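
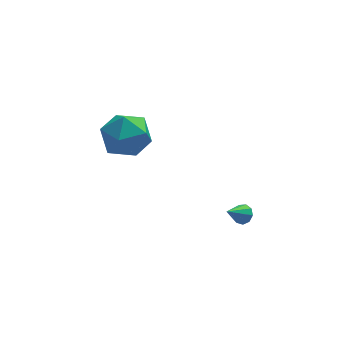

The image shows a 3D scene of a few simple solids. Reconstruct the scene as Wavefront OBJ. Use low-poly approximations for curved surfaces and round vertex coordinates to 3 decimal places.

v 3.805 0.605 -2.15
v 4.172 0.271 -1.961
v 2.955 0.155 -1.29
v 4.187 0.586 -1.782
v 4.023 0.909 -1.774
v 3.758 1.09 -1.942
v 3.515 1.044 -2.207
v 3.408 0.792 -2.445
v 3.487 0.453 -2.545
v 3.715 0.184 -2.459
v 3.985 0.113 -2.229
v -1.361 2.799 3.967
v -0.661 2.622 2.945
v -1.619 0.798 4.135
v -0.919 0.621 3.113
v -0.391 1.033 4.17
v -0.231 2.27 4.066
v -2.049 1.15 3.014
v -1.889 2.387 2.91
v -1.086 1.603 2.356
v -0.061 1.531 3.07
v -2.219 1.889 4.01
v -1.194 1.817 4.724
f 2 1 4
f 2 4 3
f 4 1 5
f 4 5 3
f 5 1 6
f 5 6 3
f 6 1 7
f 6 7 3
f 7 1 8
f 7 8 3
f 8 1 9
f 8 9 3
f 9 1 10
f 9 10 3
f 10 1 11
f 10 11 3
f 11 1 2
f 11 2 3
f 12 23 17
f 12 17 13
f 12 13 19
f 12 19 22
f 12 22 23
f 13 17 21
f 17 23 16
f 23 22 14
f 22 19 18
f 19 13 20
f 15 21 16
f 15 16 14
f 15 14 18
f 15 18 20
f 15 20 21
f 16 21 17
f 14 16 23
f 18 14 22
f 20 18 19
f 21 20 13



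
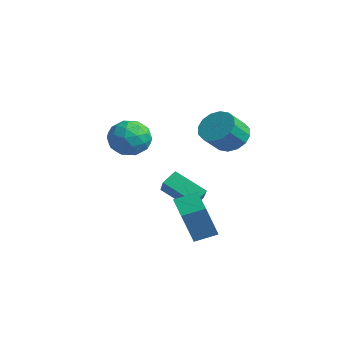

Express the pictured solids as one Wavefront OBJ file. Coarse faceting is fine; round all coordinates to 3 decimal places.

v -2.938 0.463 0.925
v -2.294 0.694 1.922
v -1.906 -1.174 0.638
v -1.262 -0.943 1.635
v -2.428 -1.248 1.726
v -3.066 -0.236 1.904
v -1.134 -0.244 0.656
v -1.772 0.768 0.834
v -1.179 0.257 1.756
v -1.979 -0.363 2.417
v -2.221 -0.117 0.143
v -3.021 -0.737 0.804
v -2.707 0.722 1.449
v -1.493 -1.202 1.111
v -2.179 -1.382 1.165
v -1.8 -1.245 1.751
v -3.161 0.175 1.438
v -2.782 0.312 2.024
v -2.861 -0.83 1.909
v -1.418 -0.792 0.536
v -1.039 -0.655 1.122
v -2.4 0.765 0.809
v -2.021 0.902 1.395
v -1.339 0.35 0.651
v -1.673 0.602 1.937
v -1.066 -0.361 1.768
v -0.991 0.05 1.193
v -1.366 0.645 1.297
v -2.143 0.237 2.326
v -1.536 -0.725 2.157
v -2.222 -0.905 2.211
v -2.597 -0.31 2.315
v -1.487 -0.02 2.228
v -2.664 0.245 0.403
v -2.057 -0.717 0.234
v -1.603 -0.17 0.245
v -1.978 0.425 0.349
v -3.134 -0.119 0.792
v -2.527 -1.082 0.623
v -2.834 -1.125 1.263
v -3.209 -0.53 1.367
v -2.713 -0.46 0.332
v -4.18 2.633 -3.593
v -4.315 3.433 -2.991
v -2.806 3.705 -4.71
v -2.941 4.505 -4.108
v -2.819 2.035 -2.492
v -2.954 2.835 -1.89
v -1.445 3.107 -3.609
v -1.58 3.907 -3.007
v 0.782 1.348 -4.002
v 0.898 0.583 -2.082
v 1.209 2.468 -3.581
v 1.324 1.703 -1.661
v 2.616 0.777 -4.339
v 2.731 0.012 -2.419
v 3.042 1.897 -3.918
v 3.158 1.132 -1.998
v 1.536 3.501 1.857
v 2.057 2.977 1.11
v 2.385 1.896 2.097
v 1.864 2.419 2.843
v 2.428 3.3 1.34
v 2.756 2.219 2.327
v 2.56 3.677 1.709
v 2.889 2.596 2.696
v 2.418 4.006 2.117
v 2.746 2.925 3.104
v 2.04 4.2 2.456
v 2.368 3.119 3.442
v 1.526 4.207 2.634
v 1.854 3.126 3.62
v 1.015 4.024 2.603
v 1.343 2.943 3.59
v 0.644 3.701 2.373
v 0.972 2.62 3.36
v 0.511 3.324 2.004
v 0.84 2.243 2.991
v 0.654 2.995 1.596
v 0.982 1.914 2.583
v 1.032 2.801 1.258
v 1.36 1.72 2.244
v 1.546 2.794 1.08
v 1.874 1.713 2.066
f 1 38 17
f 38 12 41
f 17 41 6
f 38 41 17
f 1 17 13
f 17 6 18
f 13 18 2
f 17 18 13
f 1 13 22
f 13 2 23
f 22 23 8
f 13 23 22
f 1 22 34
f 22 8 37
f 34 37 11
f 22 37 34
f 1 34 38
f 34 11 42
f 38 42 12
f 34 42 38
f 2 18 29
f 18 6 32
f 29 32 10
f 18 32 29
f 6 41 19
f 41 12 40
f 19 40 5
f 41 40 19
f 12 42 39
f 42 11 35
f 39 35 3
f 42 35 39
f 11 37 36
f 37 8 24
f 36 24 7
f 37 24 36
f 8 23 28
f 23 2 25
f 28 25 9
f 23 25 28
f 4 30 16
f 30 10 31
f 16 31 5
f 30 31 16
f 4 16 14
f 16 5 15
f 14 15 3
f 16 15 14
f 4 14 21
f 14 3 20
f 21 20 7
f 14 20 21
f 4 21 26
f 21 7 27
f 26 27 9
f 21 27 26
f 4 26 30
f 26 9 33
f 30 33 10
f 26 33 30
f 5 31 19
f 31 10 32
f 19 32 6
f 31 32 19
f 3 15 39
f 15 5 40
f 39 40 12
f 15 40 39
f 7 20 36
f 20 3 35
f 36 35 11
f 20 35 36
f 9 27 28
f 27 7 24
f 28 24 8
f 27 24 28
f 10 33 29
f 33 9 25
f 29 25 2
f 33 25 29
f 44 46 43
f 47 44 43
f 43 46 45
f 45 47 43
f 44 50 46
f 48 44 47
f 48 50 44
f 46 50 45
f 49 47 45
f 45 50 49
f 49 48 47
f 50 48 49
f 52 54 51
f 55 52 51
f 51 54 53
f 53 55 51
f 52 58 54
f 56 52 55
f 56 58 52
f 54 58 53
f 57 55 53
f 53 58 57
f 57 56 55
f 58 56 57
f 60 59 63
f 60 63 61
f 61 63 64
f 61 64 62
f 63 59 65
f 63 65 64
f 64 65 66
f 64 66 62
f 65 59 67
f 65 67 66
f 66 67 68
f 66 68 62
f 67 59 69
f 67 69 68
f 68 69 70
f 68 70 62
f 69 59 71
f 69 71 70
f 70 71 72
f 70 72 62
f 71 59 73
f 71 73 72
f 72 73 74
f 72 74 62
f 73 59 75
f 73 75 74
f 74 75 76
f 74 76 62
f 75 59 77
f 75 77 76
f 76 77 78
f 76 78 62
f 77 59 79
f 77 79 78
f 78 79 80
f 78 80 62
f 79 59 81
f 79 81 80
f 80 81 82
f 80 82 62
f 81 59 83
f 81 83 82
f 82 83 84
f 82 84 62
f 83 59 60
f 83 60 84
f 84 60 61
f 84 61 62



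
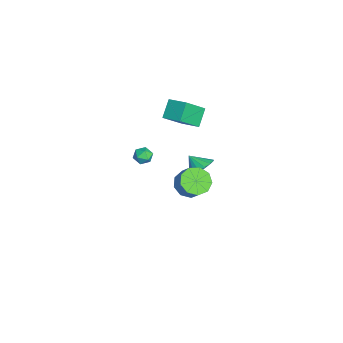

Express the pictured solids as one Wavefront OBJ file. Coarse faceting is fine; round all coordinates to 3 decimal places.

v 3.228 1.261 -0.313
v 3.655 1.884 -0.889
v 4.36 2.201 -0.024
v 3.932 1.579 0.553
v 3.155 2.168 -0.586
v 3.86 2.486 0.279
v 2.689 2.028 -0.156
v 3.394 2.346 0.71
v 2.475 1.529 0.202
v 3.18 1.847 1.067
v 2.613 0.905 0.318
v 3.318 1.223 1.184
v 3.039 0.448 0.14
v 3.743 0.765 1.005
v 3.553 0.371 -0.25
v 4.257 0.688 0.615
v 3.915 0.711 -0.67
v 4.619 1.028 0.195
v 3.955 1.308 -0.922
v 4.66 1.626 -0.057
v -1.67 -0.749 -1.846
v -1.228 -0.514 -1.429
v -1.232 -1.706 -1.771
v -0.79 -1.471 -1.354
v -1.414 -1.52 -1.173
v -1.685 -0.929 -1.22
v -0.775 -1.291 -1.98
v -1.046 -0.7 -2.027
v -0.675 -0.849 -1.512
v -1.07 -0.99 -1.013
v -1.39 -1.23 -2.187
v -1.785 -1.371 -1.688
v -5.064 1.803 -0.331
v -4.223 0.605 0.988
v -4.217 2.77 0.007
v -3.376 1.573 1.327
v -4.184 1.367 -1.287
v -3.343 0.17 0.033
v -3.337 2.335 -0.948
v -2.496 1.137 0.371
v -2.642 2.454 -4.301
v -1.812 2.258 -3.859
v -3.218 1.726 -3.539
v -1.974 2.624 -3.632
v -2.289 2.95 -3.559
v -2.685 3.163 -3.655
v -3.071 3.213 -3.9
v -3.358 3.089 -4.236
v -3.482 2.82 -4.587
v -3.413 2.466 -4.872
v -3.168 2.11 -5.027
v -2.802 1.832 -5.015
v -2.399 1.697 -4.839
v -2.052 1.735 -4.541
v -1.84 1.938 -4.187
f 2 1 5
f 2 5 3
f 3 5 6
f 3 6 4
f 5 1 7
f 5 7 6
f 6 7 8
f 6 8 4
f 7 1 9
f 7 9 8
f 8 9 10
f 8 10 4
f 9 1 11
f 9 11 10
f 10 11 12
f 10 12 4
f 11 1 13
f 11 13 12
f 12 13 14
f 12 14 4
f 13 1 15
f 13 15 14
f 14 15 16
f 14 16 4
f 15 1 17
f 15 17 16
f 16 17 18
f 16 18 4
f 17 1 19
f 17 19 18
f 18 19 20
f 18 20 4
f 19 1 2
f 19 2 20
f 20 2 3
f 20 3 4
f 21 32 26
f 21 26 22
f 21 22 28
f 21 28 31
f 21 31 32
f 22 26 30
f 26 32 25
f 32 31 23
f 31 28 27
f 28 22 29
f 24 30 25
f 24 25 23
f 24 23 27
f 24 27 29
f 24 29 30
f 25 30 26
f 23 25 32
f 27 23 31
f 29 27 28
f 30 29 22
f 34 36 33
f 37 34 33
f 33 36 35
f 35 37 33
f 34 40 36
f 38 34 37
f 38 40 34
f 36 40 35
f 39 37 35
f 35 40 39
f 39 38 37
f 40 38 39
f 42 41 44
f 42 44 43
f 44 41 45
f 44 45 43
f 45 41 46
f 45 46 43
f 46 41 47
f 46 47 43
f 47 41 48
f 47 48 43
f 48 41 49
f 48 49 43
f 49 41 50
f 49 50 43
f 50 41 51
f 50 51 43
f 51 41 52
f 51 52 43
f 52 41 53
f 52 53 43
f 53 41 54
f 53 54 43
f 54 41 55
f 54 55 43
f 55 41 42
f 55 42 43



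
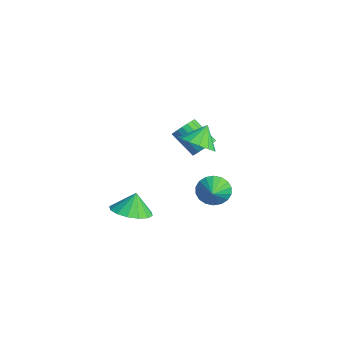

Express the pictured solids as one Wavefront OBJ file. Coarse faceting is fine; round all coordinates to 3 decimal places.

v 0.399 0.171 2.136
v 1.229 0.718 2.026
v 0.041 0.909 3.104
v 0.877 0.946 1.722
v 0.398 0.966 1.529
v -0.082 0.773 1.498
v -0.432 0.418 1.639
v -0.56 -0.002 1.912
v -0.43 -0.377 2.245
v -0.079 -0.604 2.549
v 0.401 -0.624 2.742
v 0.881 -0.431 2.773
v 1.231 -0.077 2.633
v 1.359 0.344 2.359
v -1.149 -2.634 -2.939
v -0.165 -2.141 -2.94
v -1.331 -2.266 -1.821
v -0.528 -1.746 -3.129
v -1.057 -1.588 -3.268
v -1.611 -1.71 -3.318
v -2.041 -2.08 -3.266
v -2.232 -2.598 -3.127
v -2.132 -3.126 -2.937
v -1.769 -3.522 -2.748
v -1.24 -3.679 -2.61
v -0.686 -3.557 -2.559
v -0.256 -3.187 -2.611
v -0.066 -2.669 -2.75
v -3.181 2.256 -0.968
v -2.632 1.931 -0.573
v -3.79 1.28 0.503
v -4.339 1.604 0.108
v -2.663 2.229 -0.426
v -3.821 1.578 0.65
v -2.796 2.532 -0.386
v -3.955 1.881 0.689
v -3.006 2.781 -0.462
v -4.165 2.129 0.614
v -3.25 2.925 -0.637
v -4.409 2.274 0.439
v -3.481 2.937 -0.878
v -4.639 2.286 0.197
v -3.652 2.814 -1.137
v -4.811 2.163 -0.061
v -3.73 2.58 -1.363
v -4.888 1.929 -0.287
v -3.699 2.282 -1.51
v -4.857 1.631 -0.434
v -3.565 1.979 -1.549
v -4.724 1.328 -0.474
v -3.355 1.731 -1.474
v -4.514 1.079 -0.398
v -3.111 1.586 -1.299
v -4.27 0.935 -0.223
v -2.881 1.574 -1.057
v -4.039 0.923 0.018
v -2.709 1.697 -0.799
v -3.868 1.046 0.277
v 2.416 0.135 0.148
v 2.895 0.329 -0.552
v 3.284 -0.335 0.612
v 2.943 0.64 -0.326
v 2.887 0.851 -0.006
v 2.737 0.92 0.344
v 2.524 0.834 0.656
v 2.29 0.609 0.867
v 2.08 0.291 0.936
v 1.937 -0.058 0.848
v 1.889 -0.369 0.622
v 1.946 -0.58 0.303
v 2.095 -0.649 -0.048
v 2.309 -0.563 -0.359
v 2.543 -0.339 -0.57
v 2.753 -0.02 -0.639
f 2 1 4
f 2 4 3
f 4 1 5
f 4 5 3
f 5 1 6
f 5 6 3
f 6 1 7
f 6 7 3
f 7 1 8
f 7 8 3
f 8 1 9
f 8 9 3
f 9 1 10
f 9 10 3
f 10 1 11
f 10 11 3
f 11 1 12
f 11 12 3
f 12 1 13
f 12 13 3
f 13 1 14
f 13 14 3
f 14 1 2
f 14 2 3
f 16 15 18
f 16 18 17
f 18 15 19
f 18 19 17
f 19 15 20
f 19 20 17
f 20 15 21
f 20 21 17
f 21 15 22
f 21 22 17
f 22 15 23
f 22 23 17
f 23 15 24
f 23 24 17
f 24 15 25
f 24 25 17
f 25 15 26
f 25 26 17
f 26 15 27
f 26 27 17
f 27 15 28
f 27 28 17
f 28 15 16
f 28 16 17
f 30 29 33
f 30 33 31
f 31 33 34
f 31 34 32
f 33 29 35
f 33 35 34
f 34 35 36
f 34 36 32
f 35 29 37
f 35 37 36
f 36 37 38
f 36 38 32
f 37 29 39
f 37 39 38
f 38 39 40
f 38 40 32
f 39 29 41
f 39 41 40
f 40 41 42
f 40 42 32
f 41 29 43
f 41 43 42
f 42 43 44
f 42 44 32
f 43 29 45
f 43 45 44
f 44 45 46
f 44 46 32
f 45 29 47
f 45 47 46
f 46 47 48
f 46 48 32
f 47 29 49
f 47 49 48
f 48 49 50
f 48 50 32
f 49 29 51
f 49 51 50
f 50 51 52
f 50 52 32
f 51 29 53
f 51 53 52
f 52 53 54
f 52 54 32
f 53 29 55
f 53 55 54
f 54 55 56
f 54 56 32
f 55 29 57
f 55 57 56
f 56 57 58
f 56 58 32
f 57 29 30
f 57 30 58
f 58 30 31
f 58 31 32
f 60 59 62
f 60 62 61
f 62 59 63
f 62 63 61
f 63 59 64
f 63 64 61
f 64 59 65
f 64 65 61
f 65 59 66
f 65 66 61
f 66 59 67
f 66 67 61
f 67 59 68
f 67 68 61
f 68 59 69
f 68 69 61
f 69 59 70
f 69 70 61
f 70 59 71
f 70 71 61
f 71 59 72
f 71 72 61
f 72 59 73
f 72 73 61
f 73 59 74
f 73 74 61
f 74 59 60
f 74 60 61



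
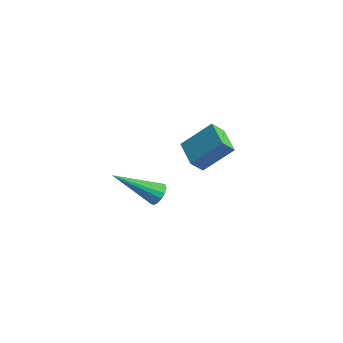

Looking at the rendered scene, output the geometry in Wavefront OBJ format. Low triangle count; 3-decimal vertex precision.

v -0.965 3.412 -3.085
v -1.082 2.849 -2.459
v -0.292 4.516 -1.965
v -0.41 3.953 -1.339
v 0.29 2.887 -3.321
v 0.172 2.324 -2.695
v 0.962 3.991 -2.201
v 0.845 3.428 -1.575
v 1.842 -0.724 -2.033
v 2.102 -0.546 -1.595
v 0.778 -2.136 -0.827
v 1.873 -0.387 -1.612
v 1.635 -0.319 -1.742
v 1.452 -0.36 -1.95
v 1.375 -0.498 -2.18
v 1.422 -0.696 -2.371
v 1.582 -0.903 -2.471
v 1.812 -1.061 -2.454
v 2.049 -1.129 -2.324
v 2.232 -1.089 -2.116
v 2.31 -0.951 -1.886
v 2.262 -0.752 -1.695
f 2 4 1
f 5 2 1
f 1 4 3
f 3 5 1
f 2 8 4
f 6 2 5
f 6 8 2
f 4 8 3
f 7 5 3
f 3 8 7
f 7 6 5
f 8 6 7
f 10 9 12
f 10 12 11
f 12 9 13
f 12 13 11
f 13 9 14
f 13 14 11
f 14 9 15
f 14 15 11
f 15 9 16
f 15 16 11
f 16 9 17
f 16 17 11
f 17 9 18
f 17 18 11
f 18 9 19
f 18 19 11
f 19 9 20
f 19 20 11
f 20 9 21
f 20 21 11
f 21 9 22
f 21 22 11
f 22 9 10
f 22 10 11



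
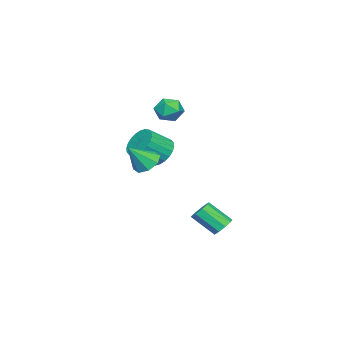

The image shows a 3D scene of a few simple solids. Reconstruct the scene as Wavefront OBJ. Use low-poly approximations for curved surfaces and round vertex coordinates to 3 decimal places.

v -0.716 0.437 1.027
v -0.104 0.281 0.488
v 0.156 -0.177 2.193
v -0.054 0.856 0.753
v -0.392 1.186 1.179
v -0.919 1.076 1.516
v -1.327 0.592 1.566
v -1.378 0.017 1.301
v -1.04 -0.312 0.875
v -0.513 -0.202 0.538
v -3.426 -0.006 0.775
v -2.787 -0.057 0.06
v -1.856 -0.864 0.95
v -2.494 -0.814 1.665
v -2.679 0.258 0.233
v -1.748 -0.55 1.122
v -2.685 0.532 0.488
v -1.753 -0.275 1.377
v -2.803 0.724 0.787
v -1.872 -0.083 1.676
v -3.016 0.805 1.084
v -2.085 -0.002 1.973
v -3.292 0.763 1.334
v -2.361 -0.044 2.223
v -3.588 0.603 1.499
v -2.657 -0.204 2.388
v -3.859 0.351 1.554
v -2.928 -0.456 2.443
v -4.064 0.044 1.49
v -3.133 -0.763 2.38
v -4.172 -0.27 1.318
v -3.241 -1.078 2.207
v -4.167 -0.545 1.063
v -3.235 -1.352 1.952
v -4.048 -0.737 0.764
v -3.117 -1.544 1.653
v -3.835 -0.818 0.467
v -2.904 -1.625 1.356
v -3.559 -0.776 0.217
v -2.628 -1.583 1.106
v -3.263 -0.616 0.052
v -2.332 -1.423 0.941
v -2.992 -0.364 -0.003
v -2.061 -1.171 0.886
v -2.614 1.32 4.019
v -2.223 0.646 3.702
v -3.757 0.594 4.158
v -3.366 -0.08 3.841
v -3.151 0.213 4.599
v -2.445 0.662 4.514
v -3.535 0.578 3.346
v -2.829 1.027 3.261
v -2.793 0.187 3.287
v -2.555 -0.039 4.061
v -3.425 1.279 3.799
v -3.187 1.053 4.573
v -1.827 4.06 -3.244
v -1.336 4.393 -2.955
v -1.162 3.214 -1.888
v -1.653 2.88 -2.176
v -1.731 4.506 -2.767
v -1.557 3.326 -1.699
v -2.17 4.409 -2.802
v -1.997 3.23 -1.734
v -2.449 4.149 -3.043
v -2.276 2.97 -1.976
v -2.437 3.847 -3.379
v -2.263 2.668 -2.312
v -2.139 3.645 -3.651
v -1.965 2.466 -2.584
v -1.695 3.637 -3.733
v -1.522 2.457 -2.665
v -1.313 3.826 -3.585
v -1.139 2.647 -2.518
v -1.171 4.125 -3.278
v -0.997 2.946 -2.211
f 2 1 4
f 2 4 3
f 4 1 5
f 4 5 3
f 5 1 6
f 5 6 3
f 6 1 7
f 6 7 3
f 7 1 8
f 7 8 3
f 8 1 9
f 8 9 3
f 9 1 10
f 9 10 3
f 10 1 2
f 10 2 3
f 12 11 15
f 12 15 13
f 13 15 16
f 13 16 14
f 15 11 17
f 15 17 16
f 16 17 18
f 16 18 14
f 17 11 19
f 17 19 18
f 18 19 20
f 18 20 14
f 19 11 21
f 19 21 20
f 20 21 22
f 20 22 14
f 21 11 23
f 21 23 22
f 22 23 24
f 22 24 14
f 23 11 25
f 23 25 24
f 24 25 26
f 24 26 14
f 25 11 27
f 25 27 26
f 26 27 28
f 26 28 14
f 27 11 29
f 27 29 28
f 28 29 30
f 28 30 14
f 29 11 31
f 29 31 30
f 30 31 32
f 30 32 14
f 31 11 33
f 31 33 32
f 32 33 34
f 32 34 14
f 33 11 35
f 33 35 34
f 34 35 36
f 34 36 14
f 35 11 37
f 35 37 36
f 36 37 38
f 36 38 14
f 37 11 39
f 37 39 38
f 38 39 40
f 38 40 14
f 39 11 41
f 39 41 40
f 40 41 42
f 40 42 14
f 41 11 43
f 41 43 42
f 42 43 44
f 42 44 14
f 43 11 12
f 43 12 44
f 44 12 13
f 44 13 14
f 45 56 50
f 45 50 46
f 45 46 52
f 45 52 55
f 45 55 56
f 46 50 54
f 50 56 49
f 56 55 47
f 55 52 51
f 52 46 53
f 48 54 49
f 48 49 47
f 48 47 51
f 48 51 53
f 48 53 54
f 49 54 50
f 47 49 56
f 51 47 55
f 53 51 52
f 54 53 46
f 58 57 61
f 58 61 59
f 59 61 62
f 59 62 60
f 61 57 63
f 61 63 62
f 62 63 64
f 62 64 60
f 63 57 65
f 63 65 64
f 64 65 66
f 64 66 60
f 65 57 67
f 65 67 66
f 66 67 68
f 66 68 60
f 67 57 69
f 67 69 68
f 68 69 70
f 68 70 60
f 69 57 71
f 69 71 70
f 70 71 72
f 70 72 60
f 71 57 73
f 71 73 72
f 72 73 74
f 72 74 60
f 73 57 75
f 73 75 74
f 74 75 76
f 74 76 60
f 75 57 58
f 75 58 76
f 76 58 59
f 76 59 60



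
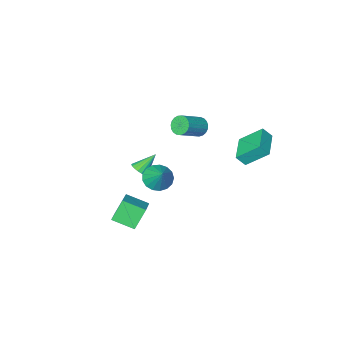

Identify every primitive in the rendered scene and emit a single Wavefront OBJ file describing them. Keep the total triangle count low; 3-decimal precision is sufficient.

v 2.744 2.204 1.556
v 3.672 2.344 1.212
v 3.056 3.356 2.864
v 3.414 2.675 0.982
v 3.002 2.898 0.884
v 2.531 2.962 0.94
v 2.109 2.853 1.137
v 1.832 2.595 1.43
v 1.764 2.248 1.752
v 1.921 1.89 2.03
v 2.266 1.605 2.198
v 2.72 1.457 2.22
v 3.18 1.48 2.09
v 3.54 1.669 1.837
v 3.718 1.981 1.52
v 0.821 -3.707 -2.568
v 1.209 -4.109 -2.146
v -0.361 -3.613 -1.392
v 1.303 -3.822 -2.074
v 1.303 -3.511 -2.099
v 1.207 -3.239 -2.218
v 1.034 -3.06 -2.405
v 0.82 -3.01 -2.625
v 0.605 -3.097 -2.834
v 0.434 -3.305 -2.99
v 0.339 -3.593 -3.062
v 0.339 -3.903 -3.036
v 0.436 -4.175 -2.918
v 0.608 -4.354 -2.73
v 0.823 -4.405 -2.51
v 1.037 -4.318 -2.302
v -4.207 1.67 1.457
v -3.683 1.351 2.156
v -5.325 2.681 2.758
v -4.8 2.362 3.456
v -2.96 3.298 1.264
v -2.435 2.979 1.962
v -4.077 4.309 2.564
v -3.553 3.99 3.263
v -3.882 -3.986 -0.191
v -3.46 -4.132 -0.843
v -1.796 -3.801 0.159
v -2.218 -3.654 0.811
v -3.511 -3.809 -0.866
v -1.847 -3.477 0.137
v -3.625 -3.515 -0.772
v -1.962 -3.184 0.23
v -3.785 -3.304 -0.578
v -2.122 -2.972 0.425
v -3.961 -3.21 -0.317
v -2.298 -2.878 0.686
v -4.123 -3.25 -0.034
v -2.46 -2.919 0.968
v -4.244 -3.418 0.222
v -2.58 -3.086 1.224
v -4.302 -3.684 0.406
v -2.638 -3.352 1.408
v -4.287 -4.002 0.487
v -2.624 -3.67 1.489
v -4.202 -4.317 0.45
v -2.539 -3.985 1.453
v -4.062 -4.575 0.303
v -2.399 -4.243 1.306
v -3.891 -4.731 0.071
v -2.227 -4.399 1.073
v -3.718 -4.759 -0.207
v -2.054 -4.427 0.795
v -3.573 -4.652 -0.483
v -1.91 -4.32 0.52
v -3.482 -4.431 -0.707
v -1.819 -4.099 0.295
v 4.383 -0.518 -3.219
v 3.464 -0.686 -1.835
v 3.317 0.574 -3.794
v 2.398 0.406 -2.409
v 5.422 0.954 -2.351
v 4.503 0.786 -0.966
v 4.356 2.046 -2.925
v 3.437 1.878 -1.541
f 2 1 4
f 2 4 3
f 4 1 5
f 4 5 3
f 5 1 6
f 5 6 3
f 6 1 7
f 6 7 3
f 7 1 8
f 7 8 3
f 8 1 9
f 8 9 3
f 9 1 10
f 9 10 3
f 10 1 11
f 10 11 3
f 11 1 12
f 11 12 3
f 12 1 13
f 12 13 3
f 13 1 14
f 13 14 3
f 14 1 15
f 14 15 3
f 15 1 2
f 15 2 3
f 17 16 19
f 17 19 18
f 19 16 20
f 19 20 18
f 20 16 21
f 20 21 18
f 21 16 22
f 21 22 18
f 22 16 23
f 22 23 18
f 23 16 24
f 23 24 18
f 24 16 25
f 24 25 18
f 25 16 26
f 25 26 18
f 26 16 27
f 26 27 18
f 27 16 28
f 27 28 18
f 28 16 29
f 28 29 18
f 29 16 30
f 29 30 18
f 30 16 31
f 30 31 18
f 31 16 17
f 31 17 18
f 33 35 32
f 36 33 32
f 32 35 34
f 34 36 32
f 33 39 35
f 37 33 36
f 37 39 33
f 35 39 34
f 38 36 34
f 34 39 38
f 38 37 36
f 39 37 38
f 41 40 44
f 41 44 42
f 42 44 45
f 42 45 43
f 44 40 46
f 44 46 45
f 45 46 47
f 45 47 43
f 46 40 48
f 46 48 47
f 47 48 49
f 47 49 43
f 48 40 50
f 48 50 49
f 49 50 51
f 49 51 43
f 50 40 52
f 50 52 51
f 51 52 53
f 51 53 43
f 52 40 54
f 52 54 53
f 53 54 55
f 53 55 43
f 54 40 56
f 54 56 55
f 55 56 57
f 55 57 43
f 56 40 58
f 56 58 57
f 57 58 59
f 57 59 43
f 58 40 60
f 58 60 59
f 59 60 61
f 59 61 43
f 60 40 62
f 60 62 61
f 61 62 63
f 61 63 43
f 62 40 64
f 62 64 63
f 63 64 65
f 63 65 43
f 64 40 66
f 64 66 65
f 65 66 67
f 65 67 43
f 66 40 68
f 66 68 67
f 67 68 69
f 67 69 43
f 68 40 70
f 68 70 69
f 69 70 71
f 69 71 43
f 70 40 41
f 70 41 71
f 71 41 42
f 71 42 43
f 73 75 72
f 76 73 72
f 72 75 74
f 74 76 72
f 73 79 75
f 77 73 76
f 77 79 73
f 75 79 74
f 78 76 74
f 74 79 78
f 78 77 76
f 79 77 78



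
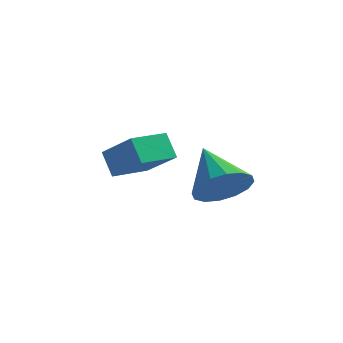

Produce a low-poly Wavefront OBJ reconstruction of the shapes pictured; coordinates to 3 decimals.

v 0.752 -0.834 -2.931
v 1.075 -1.335 -2.055
v -0.432 0.294 -1.849
v 1.422 -0.914 -2.114
v 1.589 -0.471 -2.392
v 1.532 -0.126 -2.815
v 1.266 0.03 -3.268
v 0.861 -0.046 -3.632
v 0.428 -0.333 -3.807
v 0.081 -0.754 -3.748
v -0.086 -1.196 -3.47
v -0.029 -1.541 -3.047
v 0.238 -1.697 -2.594
v 0.642 -1.621 -2.23
v -3.842 -0.206 -2.451
v -2.528 -0.732 -1.372
v -3.186 1.111 -2.609
v -1.871 0.585 -1.53
v -3.289 -0.585 -3.31
v -1.974 -1.111 -2.231
v -2.632 0.732 -3.468
v -1.318 0.206 -2.389
f 2 1 4
f 2 4 3
f 4 1 5
f 4 5 3
f 5 1 6
f 5 6 3
f 6 1 7
f 6 7 3
f 7 1 8
f 7 8 3
f 8 1 9
f 8 9 3
f 9 1 10
f 9 10 3
f 10 1 11
f 10 11 3
f 11 1 12
f 11 12 3
f 12 1 13
f 12 13 3
f 13 1 14
f 13 14 3
f 14 1 2
f 14 2 3
f 16 18 15
f 19 16 15
f 15 18 17
f 17 19 15
f 16 22 18
f 20 16 19
f 20 22 16
f 18 22 17
f 21 19 17
f 17 22 21
f 21 20 19
f 22 20 21



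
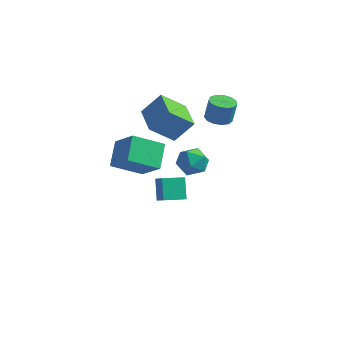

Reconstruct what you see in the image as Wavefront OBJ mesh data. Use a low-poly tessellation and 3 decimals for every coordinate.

v 1.929 2.449 3.251
v 2.474 3.073 3.114
v 2.695 3.196 4.552
v 2.151 2.571 4.689
v 2.048 3.275 3.162
v 2.27 3.398 4.6
v 1.585 3.215 3.239
v 1.807 3.338 4.676
v 1.231 2.911 3.319
v 1.453 3.034 4.757
v 1.099 2.46 3.378
v 1.32 2.583 4.816
v 1.23 2.006 3.396
v 1.452 2.129 4.834
v 1.584 1.692 3.369
v 1.805 1.815 4.807
v 2.047 1.618 3.304
v 2.268 1.741 4.742
v 2.472 1.808 3.222
v 2.694 1.931 4.66
v 2.726 2.201 3.15
v 2.947 2.324 4.588
v 2.726 2.673 3.109
v 2.948 2.796 4.547
v -2.373 -2.598 0.743
v -2.838 -1.211 1.843
v -0.997 -1.321 -0.285
v -1.462 0.065 0.815
v -0.878 -3.145 2.065
v -1.343 -1.759 3.165
v 0.498 -1.869 1.037
v 0.033 -0.482 2.137
v -1.555 1.326 -4.521
v -0.89 0.942 -3.997
v -2.097 2.119 -3.254
v -1.432 1.735 -2.73
v -0.628 2.485 -4.85
v 0.037 2.101 -4.326
v -1.17 3.278 -3.583
v -0.505 2.894 -3.059
v -1.35 2.127 1.98
v -2.385 1.008 3.274
v -0.419 2.815 3.319
v -1.454 1.696 4.613
v 0.054 0.604 1.787
v -0.981 -0.515 3.081
v 0.985 1.292 3.126
v -0.05 0.173 4.42
v 1.984 -2.209 3.154
v 2.503 -1.569 2.517
v 3.257 -3.311 3.083
v 3.776 -2.671 2.446
v 3.632 -2.409 3.444
v 2.845 -1.728 3.487
v 2.915 -3.152 2.113
v 2.128 -2.471 2.156
v 3.078 -2.152 1.874
v 3.521 -1.693 2.696
v 2.239 -3.187 2.904
v 2.682 -2.728 3.726
f 2 1 5
f 2 5 3
f 3 5 6
f 3 6 4
f 5 1 7
f 5 7 6
f 6 7 8
f 6 8 4
f 7 1 9
f 7 9 8
f 8 9 10
f 8 10 4
f 9 1 11
f 9 11 10
f 10 11 12
f 10 12 4
f 11 1 13
f 11 13 12
f 12 13 14
f 12 14 4
f 13 1 15
f 13 15 14
f 14 15 16
f 14 16 4
f 15 1 17
f 15 17 16
f 16 17 18
f 16 18 4
f 17 1 19
f 17 19 18
f 18 19 20
f 18 20 4
f 19 1 21
f 19 21 20
f 20 21 22
f 20 22 4
f 21 1 23
f 21 23 22
f 22 23 24
f 22 24 4
f 23 1 2
f 23 2 24
f 24 2 3
f 24 3 4
f 26 28 25
f 29 26 25
f 25 28 27
f 27 29 25
f 26 32 28
f 30 26 29
f 30 32 26
f 28 32 27
f 31 29 27
f 27 32 31
f 31 30 29
f 32 30 31
f 34 36 33
f 37 34 33
f 33 36 35
f 35 37 33
f 34 40 36
f 38 34 37
f 38 40 34
f 36 40 35
f 39 37 35
f 35 40 39
f 39 38 37
f 40 38 39
f 42 44 41
f 45 42 41
f 41 44 43
f 43 45 41
f 42 48 44
f 46 42 45
f 46 48 42
f 44 48 43
f 47 45 43
f 43 48 47
f 47 46 45
f 48 46 47
f 49 60 54
f 49 54 50
f 49 50 56
f 49 56 59
f 49 59 60
f 50 54 58
f 54 60 53
f 60 59 51
f 59 56 55
f 56 50 57
f 52 58 53
f 52 53 51
f 52 51 55
f 52 55 57
f 52 57 58
f 53 58 54
f 51 53 60
f 55 51 59
f 57 55 56
f 58 57 50



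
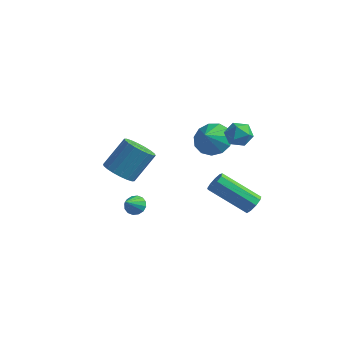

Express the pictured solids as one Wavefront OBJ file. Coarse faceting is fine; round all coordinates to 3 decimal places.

v 2.846 0.807 0.813
v 3.296 1.301 0.997
v 3.584 0.019 1.123
v 4.034 0.513 1.307
v 3.453 0.419 1.674
v 2.997 0.906 1.483
v 3.883 0.414 0.637
v 3.427 0.901 0.446
v 3.937 1.059 0.889
v 3.672 1.062 1.53
v 3.208 0.258 0.59
v 2.943 0.261 1.231
v -0.782 -1.009 -4.139
v -0.28 -1.107 -4.28
v -0.738 -1.851 -3.401
v -0.262 -0.926 -4.074
v -0.384 -0.767 -3.886
v -0.612 -0.673 -3.765
v -0.885 -0.67 -3.745
v -1.131 -0.757 -3.83
v -1.283 -0.912 -3.998
v -1.301 -1.092 -4.203
v -1.18 -1.251 -4.391
v -0.952 -1.345 -4.512
v -0.678 -1.349 -4.532
v -0.432 -1.261 -4.447
v 4.185 0.767 -3.241
v 4.502 0.772 -2.804
v 2.853 0.237 -1.602
v 2.535 0.233 -2.039
v 4.355 1.107 -2.857
v 2.705 0.572 -1.655
v 4.128 1.283 -3.09
v 2.479 0.748 -1.887
v 3.928 1.217 -3.393
v 2.279 0.683 -2.191
v 3.848 0.941 -3.626
v 2.199 0.407 -2.423
v 3.925 0.584 -3.678
v 2.276 0.05 -2.476
v 4.124 0.313 -3.526
v 2.475 -0.222 -2.324
v 4.351 0.254 -3.241
v 2.702 -0.281 -2.038
v 4.5 0.435 -2.956
v 2.851 -0.099 -1.753
v -1.946 -0.562 -2.692
v -1.149 -0.698 -2.878
v -0.676 0.285 -1.574
v -1.474 0.422 -1.388
v -1.229 -0.397 -3.076
v -0.756 0.586 -1.772
v -1.451 -0.128 -3.198
v -0.979 0.855 -1.894
v -1.772 0.054 -3.22
v -1.299 1.038 -1.916
v -2.126 0.115 -3.137
v -1.653 1.099 -1.833
v -2.446 0.042 -2.966
v -1.973 1.025 -1.662
v -2.666 -0.151 -2.741
v -2.193 0.833 -1.437
v -2.744 -0.425 -2.506
v -2.271 0.558 -1.202
v -2.664 -0.726 -2.308
v -2.191 0.257 -1.004
v -2.441 -0.995 -2.186
v -1.969 -0.012 -0.882
v -2.121 -1.178 -2.164
v -1.648 -0.194 -0.86
v -1.767 -1.239 -2.247
v -1.294 -0.255 -0.943
v -1.447 -1.165 -2.418
v -0.974 -0.182 -1.114
v -1.227 -0.973 -2.643
v -0.754 0.011 -1.339
v 2.326 0.374 0.504
v 2.765 0.913 1.042
v 2.394 -0.394 1.216
v 2.285 0.97 1.15
v 1.817 0.838 1.052
v 1.511 0.558 0.78
v 1.463 0.22 0.42
v 1.69 -0.069 0.087
v 2.118 -0.218 -0.114
v 2.613 -0.178 -0.119
v 3.016 0.037 0.074
v 3.2 0.358 0.403
v 3.107 0.685 0.764
f 1 12 6
f 1 6 2
f 1 2 8
f 1 8 11
f 1 11 12
f 2 6 10
f 6 12 5
f 12 11 3
f 11 8 7
f 8 2 9
f 4 10 5
f 4 5 3
f 4 3 7
f 4 7 9
f 4 9 10
f 5 10 6
f 3 5 12
f 7 3 11
f 9 7 8
f 10 9 2
f 14 13 16
f 14 16 15
f 16 13 17
f 16 17 15
f 17 13 18
f 17 18 15
f 18 13 19
f 18 19 15
f 19 13 20
f 19 20 15
f 20 13 21
f 20 21 15
f 21 13 22
f 21 22 15
f 22 13 23
f 22 23 15
f 23 13 24
f 23 24 15
f 24 13 25
f 24 25 15
f 25 13 26
f 25 26 15
f 26 13 14
f 26 14 15
f 28 27 31
f 28 31 29
f 29 31 32
f 29 32 30
f 31 27 33
f 31 33 32
f 32 33 34
f 32 34 30
f 33 27 35
f 33 35 34
f 34 35 36
f 34 36 30
f 35 27 37
f 35 37 36
f 36 37 38
f 36 38 30
f 37 27 39
f 37 39 38
f 38 39 40
f 38 40 30
f 39 27 41
f 39 41 40
f 40 41 42
f 40 42 30
f 41 27 43
f 41 43 42
f 42 43 44
f 42 44 30
f 43 27 45
f 43 45 44
f 44 45 46
f 44 46 30
f 45 27 28
f 45 28 46
f 46 28 29
f 46 29 30
f 48 47 51
f 48 51 49
f 49 51 52
f 49 52 50
f 51 47 53
f 51 53 52
f 52 53 54
f 52 54 50
f 53 47 55
f 53 55 54
f 54 55 56
f 54 56 50
f 55 47 57
f 55 57 56
f 56 57 58
f 56 58 50
f 57 47 59
f 57 59 58
f 58 59 60
f 58 60 50
f 59 47 61
f 59 61 60
f 60 61 62
f 60 62 50
f 61 47 63
f 61 63 62
f 62 63 64
f 62 64 50
f 63 47 65
f 63 65 64
f 64 65 66
f 64 66 50
f 65 47 67
f 65 67 66
f 66 67 68
f 66 68 50
f 67 47 69
f 67 69 68
f 68 69 70
f 68 70 50
f 69 47 71
f 69 71 70
f 70 71 72
f 70 72 50
f 71 47 73
f 71 73 72
f 72 73 74
f 72 74 50
f 73 47 75
f 73 75 74
f 74 75 76
f 74 76 50
f 75 47 48
f 75 48 76
f 76 48 49
f 76 49 50
f 78 77 80
f 78 80 79
f 80 77 81
f 80 81 79
f 81 77 82
f 81 82 79
f 82 77 83
f 82 83 79
f 83 77 84
f 83 84 79
f 84 77 85
f 84 85 79
f 85 77 86
f 85 86 79
f 86 77 87
f 86 87 79
f 87 77 88
f 87 88 79
f 88 77 89
f 88 89 79
f 89 77 78
f 89 78 79



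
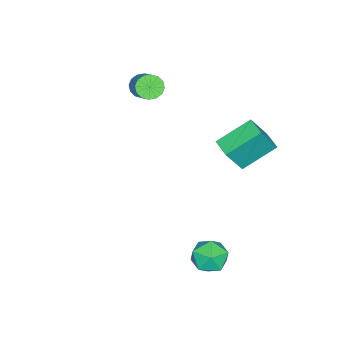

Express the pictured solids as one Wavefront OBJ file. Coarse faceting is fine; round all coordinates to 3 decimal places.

v -0.858 0.167 1.828
v -1.906 1.118 2.676
v -1.506 0.573 0.572
v -2.554 1.524 1.421
v -0.306 0.836 1.759
v -1.354 1.787 2.608
v -0.954 1.242 0.504
v -2.002 2.193 1.352
v -2.249 -3.566 2.617
v -1.801 -3.694 2.288
v -0.963 -2.982 3.155
v -1.411 -2.854 3.483
v -1.905 -3.44 2.18
v -1.067 -2.728 3.047
v -2.101 -3.22 2.189
v -1.263 -2.508 3.055
v -2.337 -3.092 2.312
v -1.499 -2.38 3.179
v -2.549 -3.092 2.517
v -1.711 -2.38 3.384
v -2.681 -3.218 2.749
v -1.843 -2.506 3.615
v -2.697 -3.438 2.945
v -1.859 -2.726 3.812
v -2.593 -3.692 3.053
v -1.755 -2.98 3.92
v -2.397 -3.912 3.045
v -1.559 -3.2 3.911
v -2.161 -4.04 2.921
v -1.323 -3.328 3.788
v -1.949 -4.04 2.716
v -1.111 -3.328 3.583
v -1.817 -3.914 2.485
v -0.979 -3.202 3.351
v 2.408 2.233 -1.154
v 3.112 1.869 -0.988
v 2.108 1.271 -1.992
v 2.812 0.907 -1.826
v 2.23 0.94 -1.264
v 2.415 1.534 -0.746
v 2.805 1.606 -2.234
v 2.99 2.2 -1.716
v 3.357 1.481 -1.655
v 3.002 1.069 -1.055
v 2.218 2.071 -1.925
v 1.863 1.659 -1.325
f 2 4 1
f 5 2 1
f 1 4 3
f 3 5 1
f 2 8 4
f 6 2 5
f 6 8 2
f 4 8 3
f 7 5 3
f 3 8 7
f 7 6 5
f 8 6 7
f 10 9 13
f 10 13 11
f 11 13 14
f 11 14 12
f 13 9 15
f 13 15 14
f 14 15 16
f 14 16 12
f 15 9 17
f 15 17 16
f 16 17 18
f 16 18 12
f 17 9 19
f 17 19 18
f 18 19 20
f 18 20 12
f 19 9 21
f 19 21 20
f 20 21 22
f 20 22 12
f 21 9 23
f 21 23 22
f 22 23 24
f 22 24 12
f 23 9 25
f 23 25 24
f 24 25 26
f 24 26 12
f 25 9 27
f 25 27 26
f 26 27 28
f 26 28 12
f 27 9 29
f 27 29 28
f 28 29 30
f 28 30 12
f 29 9 31
f 29 31 30
f 30 31 32
f 30 32 12
f 31 9 33
f 31 33 32
f 32 33 34
f 32 34 12
f 33 9 10
f 33 10 34
f 34 10 11
f 34 11 12
f 35 46 40
f 35 40 36
f 35 36 42
f 35 42 45
f 35 45 46
f 36 40 44
f 40 46 39
f 46 45 37
f 45 42 41
f 42 36 43
f 38 44 39
f 38 39 37
f 38 37 41
f 38 41 43
f 38 43 44
f 39 44 40
f 37 39 46
f 41 37 45
f 43 41 42
f 44 43 36



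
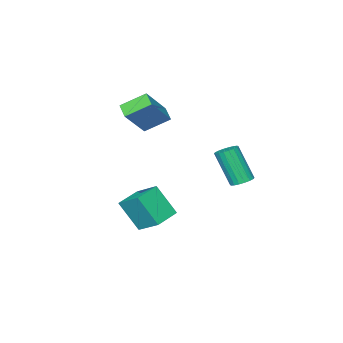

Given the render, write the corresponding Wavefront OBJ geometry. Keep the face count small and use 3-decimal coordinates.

v 0.275 -4.479 1.766
v -0.611 -3.698 2.498
v 0.575 -3.805 1.408
v -0.311 -3.023 2.141
v 1.571 -4.317 3.159
v 0.685 -3.535 3.892
v 1.871 -3.642 2.802
v 0.985 -2.861 3.534
v 1.652 -3.107 -1.781
v 1.586 -1.91 -1.002
v 1.293 -2.186 -3.225
v 1.227 -0.989 -2.446
v 2.933 -2.911 -1.974
v 2.867 -1.714 -1.195
v 2.574 -1.99 -3.418
v 2.508 -0.793 -2.639
v -0.364 1.439 -0.119
v 0.042 1.111 -0.322
v 0.189 0.253 1.355
v -0.216 0.581 1.559
v 0.168 1.307 -0.233
v 0.316 0.448 1.444
v 0.189 1.529 -0.122
v 0.337 0.67 1.556
v 0.1 1.733 -0.009
v 0.248 0.874 1.668
v -0.08 1.879 0.081
v 0.067 1.02 1.759
v -0.317 1.938 0.132
v -0.169 1.079 1.81
v -0.563 1.898 0.134
v -0.415 1.039 1.811
v -0.769 1.767 0.085
v -0.622 0.909 1.762
v -0.896 1.572 -0.004
v -0.748 0.713 1.673
v -0.917 1.35 -0.116
v -0.769 0.491 1.562
v -0.828 1.146 -0.228
v -0.68 0.287 1.449
v -0.647 1 -0.319
v -0.5 0.141 1.359
v -0.411 0.941 -0.37
v -0.263 0.082 1.308
v -0.165 0.981 -0.371
v -0.017 0.122 1.306
f 2 4 1
f 5 2 1
f 1 4 3
f 3 5 1
f 2 8 4
f 6 2 5
f 6 8 2
f 4 8 3
f 7 5 3
f 3 8 7
f 7 6 5
f 8 6 7
f 10 12 9
f 13 10 9
f 9 12 11
f 11 13 9
f 10 16 12
f 14 10 13
f 14 16 10
f 12 16 11
f 15 13 11
f 11 16 15
f 15 14 13
f 16 14 15
f 18 17 21
f 18 21 19
f 19 21 22
f 19 22 20
f 21 17 23
f 21 23 22
f 22 23 24
f 22 24 20
f 23 17 25
f 23 25 24
f 24 25 26
f 24 26 20
f 25 17 27
f 25 27 26
f 26 27 28
f 26 28 20
f 27 17 29
f 27 29 28
f 28 29 30
f 28 30 20
f 29 17 31
f 29 31 30
f 30 31 32
f 30 32 20
f 31 17 33
f 31 33 32
f 32 33 34
f 32 34 20
f 33 17 35
f 33 35 34
f 34 35 36
f 34 36 20
f 35 17 37
f 35 37 36
f 36 37 38
f 36 38 20
f 37 17 39
f 37 39 38
f 38 39 40
f 38 40 20
f 39 17 41
f 39 41 40
f 40 41 42
f 40 42 20
f 41 17 43
f 41 43 42
f 42 43 44
f 42 44 20
f 43 17 45
f 43 45 44
f 44 45 46
f 44 46 20
f 45 17 18
f 45 18 46
f 46 18 19
f 46 19 20



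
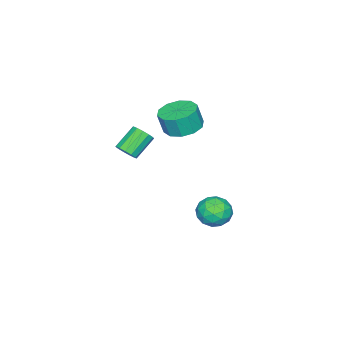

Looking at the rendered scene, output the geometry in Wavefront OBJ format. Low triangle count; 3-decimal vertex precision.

v 0.138 0.373 1.969
v 0.781 -0.283 1.727
v 0.965 -0.51 2.829
v 0.322 0.147 3.071
v 1.059 0.231 1.786
v 1.243 0.004 2.888
v 0.986 0.799 1.915
v 1.17 0.572 3.017
v 0.589 1.204 2.065
v 0.773 0.977 3.167
v 0.019 1.293 2.178
v 0.203 1.066 3.28
v -0.505 1.03 2.211
v -0.321 0.803 3.313
v -0.783 0.516 2.152
v -0.599 0.289 3.254
v -0.71 -0.052 2.023
v -0.526 -0.279 3.125
v -0.313 -0.457 1.873
v -0.129 -0.684 2.975
v 0.257 -0.546 1.76
v 0.441 -0.773 2.862
v 1.89 -1.6 0.535
v 2.115 -1.984 0.923
v 1.094 -1.704 1.792
v 0.87 -1.32 1.405
v 2.254 -1.69 0.991
v 1.233 -1.409 1.861
v 2.278 -1.367 0.915
v 1.257 -1.087 1.784
v 2.178 -1.118 0.718
v 1.157 -0.838 1.587
v 1.987 -1.023 0.463
v 0.966 -0.742 1.332
v 1.766 -1.11 0.231
v 0.745 -0.83 1.1
v 1.584 -1.354 0.096
v 0.563 -1.073 0.965
v 1.499 -1.675 0.1
v 0.478 -1.395 0.969
v 1.539 -1.973 0.243
v 0.518 -1.692 1.112
v 1.69 -2.152 0.478
v 0.669 -1.872 1.347
v 1.905 -2.156 0.732
v 0.884 -1.876 1.601
v -0.521 2.639 -3.496
v 0.38 2.554 -3.361
v -0.66 1.166 -3.499
v 0.241 1.081 -3.364
v -0.292 1.413 -2.699
v -0.206 2.324 -2.697
v -0.074 1.396 -4.163
v 0.012 2.307 -4.161
v 0.656 1.786 -3.773
v 0.522 1.797 -2.868
v -0.802 1.923 -3.992
v -0.936 1.934 -3.087
v -0.059 2.726 -3.428
v -0.221 0.994 -3.432
v -0.535 1.189 -3.041
v -0.005 1.139 -2.962
v -0.403 2.591 -3.038
v 0.127 2.541 -2.959
v -0.268 1.87 -2.57
v -0.407 1.179 -3.901
v 0.123 1.129 -3.822
v -0.275 2.581 -3.898
v 0.255 2.531 -3.819
v -0.012 1.85 -4.29
v 0.633 2.225 -3.591
v 0.552 1.358 -3.593
v 0.367 1.544 -4.063
v 0.417 2.079 -4.061
v 0.554 2.231 -3.059
v 0.473 1.365 -3.061
v 0.16 1.56 -2.67
v 0.21 2.096 -2.669
v 0.717 1.779 -3.302
v -0.753 2.355 -3.799
v -0.834 1.489 -3.801
v -0.49 1.624 -4.191
v -0.44 2.16 -4.19
v -0.832 2.362 -3.267
v -0.913 1.495 -3.269
v -0.697 1.641 -2.799
v -0.647 2.176 -2.797
v -0.997 1.941 -3.558
f 2 1 5
f 2 5 3
f 3 5 6
f 3 6 4
f 5 1 7
f 5 7 6
f 6 7 8
f 6 8 4
f 7 1 9
f 7 9 8
f 8 9 10
f 8 10 4
f 9 1 11
f 9 11 10
f 10 11 12
f 10 12 4
f 11 1 13
f 11 13 12
f 12 13 14
f 12 14 4
f 13 1 15
f 13 15 14
f 14 15 16
f 14 16 4
f 15 1 17
f 15 17 16
f 16 17 18
f 16 18 4
f 17 1 19
f 17 19 18
f 18 19 20
f 18 20 4
f 19 1 21
f 19 21 20
f 20 21 22
f 20 22 4
f 21 1 2
f 21 2 22
f 22 2 3
f 22 3 4
f 24 23 27
f 24 27 25
f 25 27 28
f 25 28 26
f 27 23 29
f 27 29 28
f 28 29 30
f 28 30 26
f 29 23 31
f 29 31 30
f 30 31 32
f 30 32 26
f 31 23 33
f 31 33 32
f 32 33 34
f 32 34 26
f 33 23 35
f 33 35 34
f 34 35 36
f 34 36 26
f 35 23 37
f 35 37 36
f 36 37 38
f 36 38 26
f 37 23 39
f 37 39 38
f 38 39 40
f 38 40 26
f 39 23 41
f 39 41 40
f 40 41 42
f 40 42 26
f 41 23 43
f 41 43 42
f 42 43 44
f 42 44 26
f 43 23 45
f 43 45 44
f 44 45 46
f 44 46 26
f 45 23 24
f 45 24 46
f 46 24 25
f 46 25 26
f 47 84 63
f 84 58 87
f 63 87 52
f 84 87 63
f 47 63 59
f 63 52 64
f 59 64 48
f 63 64 59
f 47 59 68
f 59 48 69
f 68 69 54
f 59 69 68
f 47 68 80
f 68 54 83
f 80 83 57
f 68 83 80
f 47 80 84
f 80 57 88
f 84 88 58
f 80 88 84
f 48 64 75
f 64 52 78
f 75 78 56
f 64 78 75
f 52 87 65
f 87 58 86
f 65 86 51
f 87 86 65
f 58 88 85
f 88 57 81
f 85 81 49
f 88 81 85
f 57 83 82
f 83 54 70
f 82 70 53
f 83 70 82
f 54 69 74
f 69 48 71
f 74 71 55
f 69 71 74
f 50 76 62
f 76 56 77
f 62 77 51
f 76 77 62
f 50 62 60
f 62 51 61
f 60 61 49
f 62 61 60
f 50 60 67
f 60 49 66
f 67 66 53
f 60 66 67
f 50 67 72
f 67 53 73
f 72 73 55
f 67 73 72
f 50 72 76
f 72 55 79
f 76 79 56
f 72 79 76
f 51 77 65
f 77 56 78
f 65 78 52
f 77 78 65
f 49 61 85
f 61 51 86
f 85 86 58
f 61 86 85
f 53 66 82
f 66 49 81
f 82 81 57
f 66 81 82
f 55 73 74
f 73 53 70
f 74 70 54
f 73 70 74
f 56 79 75
f 79 55 71
f 75 71 48
f 79 71 75



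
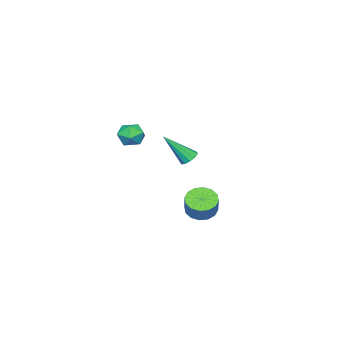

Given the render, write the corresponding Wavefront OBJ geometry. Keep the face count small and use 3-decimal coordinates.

v -1.527 -3.07 0.66
v -1.021 -3.788 0.567
v -2.139 -3.652 1.813
v -1.633 -4.37 1.72
v -1.27 -3.602 1.962
v -0.892 -3.242 1.249
v -2.268 -4.198 1.131
v -1.89 -3.838 0.418
v -1.479 -4.485 0.858
v -0.862 -4.116 1.371
v -2.298 -3.324 1.009
v -1.681 -2.955 1.522
v -3.676 -1.361 -0.679
v -3.12 -1.236 -0.896
v -2.784 -2.459 0.979
v -3.218 -0.959 -0.66
v -3.49 -0.835 -0.431
v -3.834 -0.912 -0.297
v -4.118 -1.161 -0.309
v -4.233 -1.485 -0.462
v -4.135 -1.762 -0.698
v -3.862 -1.886 -0.927
v -3.519 -1.809 -1.061
v -3.235 -1.561 -1.049
v 1.417 3.034 -1.544
v 2.019 3.337 -2.079
v 2.685 3.828 -1.051
v 2.083 3.526 -0.516
v 1.721 3.666 -2.043
v 2.387 4.157 -1.015
v 1.341 3.825 -1.873
v 2.008 4.317 -0.845
v 0.982 3.773 -1.615
v 1.648 4.264 -0.587
v 0.739 3.523 -1.338
v 1.406 4.014 -0.31
v 0.678 3.141 -1.117
v 1.345 3.633 -0.089
v 0.815 2.732 -1.009
v 1.481 3.223 0.019
v 1.113 2.403 -1.045
v 1.779 2.894 -0.017
v 1.492 2.243 -1.215
v 2.159 2.735 -0.187
v 1.852 2.296 -1.473
v 2.518 2.787 -0.445
v 2.094 2.546 -1.75
v 2.761 3.037 -0.722
v 2.155 2.927 -1.971
v 2.822 3.419 -0.943
f 1 12 6
f 1 6 2
f 1 2 8
f 1 8 11
f 1 11 12
f 2 6 10
f 6 12 5
f 12 11 3
f 11 8 7
f 8 2 9
f 4 10 5
f 4 5 3
f 4 3 7
f 4 7 9
f 4 9 10
f 5 10 6
f 3 5 12
f 7 3 11
f 9 7 8
f 10 9 2
f 14 13 16
f 14 16 15
f 16 13 17
f 16 17 15
f 17 13 18
f 17 18 15
f 18 13 19
f 18 19 15
f 19 13 20
f 19 20 15
f 20 13 21
f 20 21 15
f 21 13 22
f 21 22 15
f 22 13 23
f 22 23 15
f 23 13 24
f 23 24 15
f 24 13 14
f 24 14 15
f 26 25 29
f 26 29 27
f 27 29 30
f 27 30 28
f 29 25 31
f 29 31 30
f 30 31 32
f 30 32 28
f 31 25 33
f 31 33 32
f 32 33 34
f 32 34 28
f 33 25 35
f 33 35 34
f 34 35 36
f 34 36 28
f 35 25 37
f 35 37 36
f 36 37 38
f 36 38 28
f 37 25 39
f 37 39 38
f 38 39 40
f 38 40 28
f 39 25 41
f 39 41 40
f 40 41 42
f 40 42 28
f 41 25 43
f 41 43 42
f 42 43 44
f 42 44 28
f 43 25 45
f 43 45 44
f 44 45 46
f 44 46 28
f 45 25 47
f 45 47 46
f 46 47 48
f 46 48 28
f 47 25 49
f 47 49 48
f 48 49 50
f 48 50 28
f 49 25 26
f 49 26 50
f 50 26 27
f 50 27 28



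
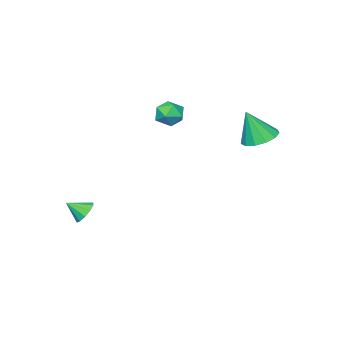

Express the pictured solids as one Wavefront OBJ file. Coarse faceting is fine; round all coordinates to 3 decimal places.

v 2.654 -2.925 -3.516
v 3.314 -2.607 -3.811
v 3.326 -3.655 -2.804
v 3.183 -2.346 -3.42
v 2.85 -2.306 -3.065
v 2.442 -2.503 -2.882
v 2.116 -2.861 -2.941
v 1.995 -3.244 -3.22
v 2.126 -3.505 -3.611
v 2.459 -3.544 -3.966
v 2.866 -3.347 -4.149
v 3.193 -2.989 -4.09
v -3.291 4.075 2.319
v -2.347 4.576 2.171
v -2.729 3.565 4.181
v -2.727 4.992 2.4
v -3.287 5.117 2.603
v -3.848 4.91 2.717
v -4.233 4.439 2.704
v -4.318 3.852 2.569
v -4.078 3.335 2.355
v -3.588 3.054 2.13
v -3.004 3.096 1.965
v -2.511 3.449 1.912
v -2.266 4.001 1.989
v -3.074 -1.293 2.331
v -2.68 -1.746 1.6
v -3.34 -2.634 3.02
v -2.946 -3.087 2.289
v -2.409 -2.564 2.866
v -2.245 -1.735 2.44
v -3.775 -2.645 2.18
v -3.611 -1.816 1.754
v -3.113 -2.582 1.506
v -2.269 -2.532 1.931
v -3.751 -1.848 2.689
v -2.907 -1.798 3.114
f 2 1 4
f 2 4 3
f 4 1 5
f 4 5 3
f 5 1 6
f 5 6 3
f 6 1 7
f 6 7 3
f 7 1 8
f 7 8 3
f 8 1 9
f 8 9 3
f 9 1 10
f 9 10 3
f 10 1 11
f 10 11 3
f 11 1 12
f 11 12 3
f 12 1 2
f 12 2 3
f 14 13 16
f 14 16 15
f 16 13 17
f 16 17 15
f 17 13 18
f 17 18 15
f 18 13 19
f 18 19 15
f 19 13 20
f 19 20 15
f 20 13 21
f 20 21 15
f 21 13 22
f 21 22 15
f 22 13 23
f 22 23 15
f 23 13 24
f 23 24 15
f 24 13 25
f 24 25 15
f 25 13 14
f 25 14 15
f 26 37 31
f 26 31 27
f 26 27 33
f 26 33 36
f 26 36 37
f 27 31 35
f 31 37 30
f 37 36 28
f 36 33 32
f 33 27 34
f 29 35 30
f 29 30 28
f 29 28 32
f 29 32 34
f 29 34 35
f 30 35 31
f 28 30 37
f 32 28 36
f 34 32 33
f 35 34 27



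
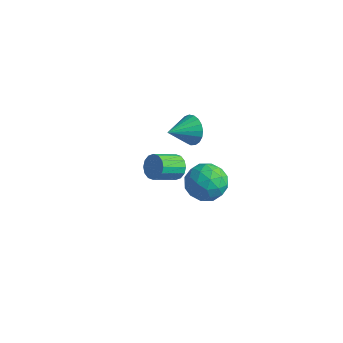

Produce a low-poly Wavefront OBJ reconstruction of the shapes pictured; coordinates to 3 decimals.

v 0.804 -2.601 3.457
v 1.353 -2.995 3.242
v 0.826 -4.134 3.988
v 0.276 -3.739 4.203
v 1.464 -2.841 3.557
v 0.937 -3.98 4.303
v 1.398 -2.622 3.844
v 0.871 -3.761 4.591
v 1.173 -2.397 4.028
v 0.646 -3.536 4.774
v 0.848 -2.227 4.059
v 0.321 -3.366 4.805
v 0.512 -2.157 3.928
v -0.015 -3.296 4.675
v 0.254 -2.206 3.672
v -0.273 -3.345 4.418
v 0.143 -2.36 3.357
v -0.384 -3.499 4.103
v 0.209 -2.579 3.069
v -0.318 -3.718 3.816
v 0.434 -2.804 2.886
v -0.093 -3.943 3.632
v 0.759 -2.974 2.855
v 0.232 -4.113 3.601
v 1.095 -3.044 2.985
v 0.568 -4.183 3.732
v -1.838 2.732 0.183
v -1.273 2.839 0.914
v -2.402 1.388 0.817
v -1.59 3.027 1.03
v -1.951 3.164 0.999
v -2.291 3.226 0.828
v -2.554 3.203 0.545
v -2.692 3.099 0.199
v -2.683 2.931 -0.149
v -2.528 2.729 -0.44
v -2.253 2.527 -0.623
v -1.907 2.361 -0.667
v -1.548 2.259 -0.563
v -1.24 2.239 -0.331
v -1.035 2.305 -0.009
v -0.969 2.444 0.345
v -1.053 2.633 0.672
v -0.77 2.511 -2.966
v 0.086 2.728 -2.124
v -0.446 0.572 -2.796
v 0.41 0.789 -1.954
v -0.764 0.998 -1.699
v -0.965 2.197 -1.804
v 0.605 1.103 -3.116
v 0.404 2.302 -3.221
v 0.935 1.858 -2.217
v 0.089 1.793 -1.341
v -0.449 1.507 -3.579
v -1.295 1.442 -2.703
v -0.371 2.79 -2.56
v 0.011 0.51 -2.36
v -0.68 0.633 -2.21
v -0.177 0.761 -1.715
v -0.988 2.478 -2.371
v -0.485 2.605 -1.876
v -0.985 1.588 -1.627
v 0.125 0.695 -3.044
v 0.628 0.822 -2.549
v -0.183 2.539 -3.205
v 0.32 2.667 -2.71
v 0.625 1.712 -3.293
v 0.632 2.406 -2.119
v 0.822 1.266 -2.02
v 0.937 1.451 -2.703
v 0.819 2.155 -2.765
v 0.134 2.368 -1.604
v 0.325 1.228 -1.505
v -0.365 1.351 -1.355
v -0.483 2.055 -1.416
v 0.634 1.856 -1.659
v -0.685 2.072 -3.415
v -0.494 0.932 -3.316
v 0.123 1.245 -3.504
v 0.005 1.949 -3.565
v -1.182 2.034 -2.9
v -0.992 0.894 -2.801
v -1.179 1.145 -2.155
v -1.297 1.849 -2.217
v -0.994 1.444 -3.261
f 2 1 5
f 2 5 3
f 3 5 6
f 3 6 4
f 5 1 7
f 5 7 6
f 6 7 8
f 6 8 4
f 7 1 9
f 7 9 8
f 8 9 10
f 8 10 4
f 9 1 11
f 9 11 10
f 10 11 12
f 10 12 4
f 11 1 13
f 11 13 12
f 12 13 14
f 12 14 4
f 13 1 15
f 13 15 14
f 14 15 16
f 14 16 4
f 15 1 17
f 15 17 16
f 16 17 18
f 16 18 4
f 17 1 19
f 17 19 18
f 18 19 20
f 18 20 4
f 19 1 21
f 19 21 20
f 20 21 22
f 20 22 4
f 21 1 23
f 21 23 22
f 22 23 24
f 22 24 4
f 23 1 25
f 23 25 24
f 24 25 26
f 24 26 4
f 25 1 2
f 25 2 26
f 26 2 3
f 26 3 4
f 28 27 30
f 28 30 29
f 30 27 31
f 30 31 29
f 31 27 32
f 31 32 29
f 32 27 33
f 32 33 29
f 33 27 34
f 33 34 29
f 34 27 35
f 34 35 29
f 35 27 36
f 35 36 29
f 36 27 37
f 36 37 29
f 37 27 38
f 37 38 29
f 38 27 39
f 38 39 29
f 39 27 40
f 39 40 29
f 40 27 41
f 40 41 29
f 41 27 42
f 41 42 29
f 42 27 43
f 42 43 29
f 43 27 28
f 43 28 29
f 44 81 60
f 81 55 84
f 60 84 49
f 81 84 60
f 44 60 56
f 60 49 61
f 56 61 45
f 60 61 56
f 44 56 65
f 56 45 66
f 65 66 51
f 56 66 65
f 44 65 77
f 65 51 80
f 77 80 54
f 65 80 77
f 44 77 81
f 77 54 85
f 81 85 55
f 77 85 81
f 45 61 72
f 61 49 75
f 72 75 53
f 61 75 72
f 49 84 62
f 84 55 83
f 62 83 48
f 84 83 62
f 55 85 82
f 85 54 78
f 82 78 46
f 85 78 82
f 54 80 79
f 80 51 67
f 79 67 50
f 80 67 79
f 51 66 71
f 66 45 68
f 71 68 52
f 66 68 71
f 47 73 59
f 73 53 74
f 59 74 48
f 73 74 59
f 47 59 57
f 59 48 58
f 57 58 46
f 59 58 57
f 47 57 64
f 57 46 63
f 64 63 50
f 57 63 64
f 47 64 69
f 64 50 70
f 69 70 52
f 64 70 69
f 47 69 73
f 69 52 76
f 73 76 53
f 69 76 73
f 48 74 62
f 74 53 75
f 62 75 49
f 74 75 62
f 46 58 82
f 58 48 83
f 82 83 55
f 58 83 82
f 50 63 79
f 63 46 78
f 79 78 54
f 63 78 79
f 52 70 71
f 70 50 67
f 71 67 51
f 70 67 71
f 53 76 72
f 76 52 68
f 72 68 45
f 76 68 72



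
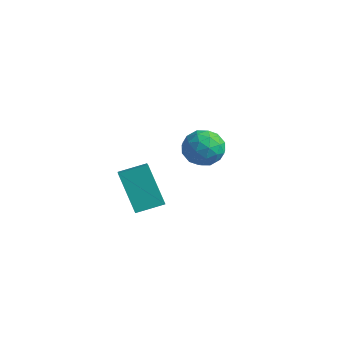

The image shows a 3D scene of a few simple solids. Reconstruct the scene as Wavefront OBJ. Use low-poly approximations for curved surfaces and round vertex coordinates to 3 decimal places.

v -2.629 3.873 -2.012
v -1.77 3.641 -2.418
v -3.01 2.339 -1.942
v -2.151 2.107 -2.348
v -2.181 2.468 -1.439
v -1.945 3.416 -1.483
v -2.835 2.564 -2.877
v -2.599 3.512 -2.921
v -1.897 2.832 -2.953
v -1.493 2.772 -2.064
v -3.287 3.208 -2.296
v -2.883 3.148 -1.407
v -2.166 3.892 -2.221
v -2.614 2.088 -2.139
v -2.632 2.3 -1.605
v -2.127 2.164 -1.843
v -2.269 3.759 -1.672
v -1.764 3.623 -1.91
v -2.006 2.933 -1.335
v -3.016 2.357 -2.45
v -2.511 2.221 -2.688
v -2.653 3.816 -2.517
v -2.148 3.68 -2.755
v -2.774 3.047 -3.025
v -1.736 3.28 -2.774
v -1.96 2.378 -2.733
v -2.362 2.647 -3.044
v -2.223 3.204 -3.07
v -1.498 3.245 -2.252
v -1.723 2.343 -2.21
v -1.74 2.555 -1.676
v -1.602 3.112 -1.702
v -1.573 2.769 -2.566
v -3.057 3.637 -2.15
v -3.282 2.735 -2.108
v -3.178 2.868 -2.658
v -3.04 3.425 -2.684
v -2.82 3.602 -1.627
v -3.044 2.7 -1.586
v -2.557 2.776 -1.29
v -2.418 3.333 -1.316
v -3.207 3.211 -1.794
v -3.133 -1.473 -1.584
v -2.21 -2.478 -0.693
v -2.418 -0.527 -1.258
v -1.494 -1.531 -0.367
v -1.966 -1.809 -3.173
v -1.042 -2.813 -2.282
v -1.25 -0.862 -2.847
v -0.327 -1.867 -1.956
f 1 38 17
f 38 12 41
f 17 41 6
f 38 41 17
f 1 17 13
f 17 6 18
f 13 18 2
f 17 18 13
f 1 13 22
f 13 2 23
f 22 23 8
f 13 23 22
f 1 22 34
f 22 8 37
f 34 37 11
f 22 37 34
f 1 34 38
f 34 11 42
f 38 42 12
f 34 42 38
f 2 18 29
f 18 6 32
f 29 32 10
f 18 32 29
f 6 41 19
f 41 12 40
f 19 40 5
f 41 40 19
f 12 42 39
f 42 11 35
f 39 35 3
f 42 35 39
f 11 37 36
f 37 8 24
f 36 24 7
f 37 24 36
f 8 23 28
f 23 2 25
f 28 25 9
f 23 25 28
f 4 30 16
f 30 10 31
f 16 31 5
f 30 31 16
f 4 16 14
f 16 5 15
f 14 15 3
f 16 15 14
f 4 14 21
f 14 3 20
f 21 20 7
f 14 20 21
f 4 21 26
f 21 7 27
f 26 27 9
f 21 27 26
f 4 26 30
f 26 9 33
f 30 33 10
f 26 33 30
f 5 31 19
f 31 10 32
f 19 32 6
f 31 32 19
f 3 15 39
f 15 5 40
f 39 40 12
f 15 40 39
f 7 20 36
f 20 3 35
f 36 35 11
f 20 35 36
f 9 27 28
f 27 7 24
f 28 24 8
f 27 24 28
f 10 33 29
f 33 9 25
f 29 25 2
f 33 25 29
f 44 46 43
f 47 44 43
f 43 46 45
f 45 47 43
f 44 50 46
f 48 44 47
f 48 50 44
f 46 50 45
f 49 47 45
f 45 50 49
f 49 48 47
f 50 48 49



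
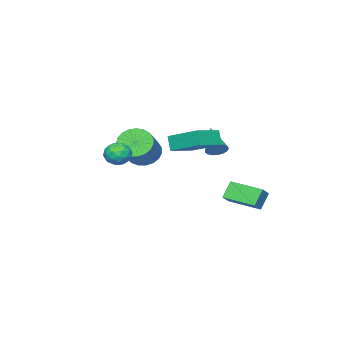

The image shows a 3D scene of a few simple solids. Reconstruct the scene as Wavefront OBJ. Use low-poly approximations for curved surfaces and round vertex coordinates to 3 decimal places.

v -3.668 -0.526 -3.601
v -2.878 -0.353 -3.03
v -3.924 1.345 -3.812
v -3.135 1.518 -3.241
v -2.985 -0.538 -4.539
v -2.196 -0.365 -3.968
v -3.242 1.333 -4.75
v -2.452 1.506 -4.179
v 0.462 -0.298 0.181
v 0.216 -0.663 1.023
v 0.459 1.528 0.972
v 0.214 1.163 1.814
v 2.026 -0.463 0.566
v 1.781 -0.828 1.408
v 2.024 1.363 1.357
v 1.778 0.998 2.199
v 0.418 -3.482 -0.642
v 0.901 -4.311 -0.786
v 2.405 -3.646 0.438
v 1.922 -2.818 0.582
v 1.041 -4.079 -1.084
v 2.546 -3.415 0.139
v 1.074 -3.744 -1.306
v 2.578 -3.079 -0.083
v 0.993 -3.364 -1.414
v 2.498 -2.699 -0.19
v 0.813 -3.004 -1.387
v 2.317 -2.339 -0.164
v 0.564 -2.727 -1.232
v 2.069 -2.062 -0.009
v 0.29 -2.58 -0.975
v 1.795 -1.916 0.249
v 0.038 -2.59 -0.66
v 1.543 -1.925 0.563
v -0.148 -2.754 -0.342
v 1.357 -2.089 0.882
v -0.236 -3.043 -0.076
v 1.268 -2.379 1.148
v -0.212 -3.409 0.093
v 1.293 -2.745 1.316
v -0.078 -3.788 0.134
v 1.426 -3.123 1.357
v 0.141 -4.113 0.041
v 1.646 -3.448 1.265
v 0.408 -4.33 -0.17
v 1.913 -3.665 1.054
v 0.677 -4.4 -0.462
v 2.182 -3.735 0.761
v 3.69 -1.603 0.378
v 4.116 -1.984 -0.134
v 3.644 -2.616 1.094
v 4.07 -2.997 0.582
v 4.382 -2.43 0.994
v 4.41 -1.803 0.551
v 3.35 -2.797 0.409
v 3.378 -2.17 -0.034
v 3.906 -2.722 -0.115
v 4.544 -2.495 0.246
v 3.216 -2.105 0.714
v 3.854 -1.878 1.075
v 3.907 -1.704 0.059
v 3.853 -2.896 0.901
v 4.037 -2.562 1.143
v 4.287 -2.786 0.842
v 4.08 -1.598 0.462
v 4.33 -1.822 0.161
v 4.487 -2.084 0.824
v 3.43 -2.778 0.799
v 3.68 -3.002 0.498
v 3.473 -1.814 0.118
v 3.723 -2.038 -0.183
v 3.273 -2.516 0.136
v 4.033 -2.362 -0.231
v 4.007 -2.958 0.19
v 3.583 -2.84 0.088
v 3.6 -2.472 -0.172
v 4.408 -2.229 -0.019
v 4.382 -2.824 0.402
v 4.565 -2.491 0.645
v 4.582 -2.123 0.384
v 4.285 -2.662 -0.007
v 3.378 -1.776 0.558
v 3.352 -2.371 0.979
v 3.178 -2.477 0.576
v 3.195 -2.109 0.315
v 3.753 -1.642 0.77
v 3.727 -2.238 1.191
v 4.16 -2.128 1.132
v 4.177 -1.76 0.872
v 3.475 -1.938 0.967
v -1.121 0.049 -0.158
v -0.901 0.333 0.347
v -2.059 -1.069 0.878
v -1.149 0.483 0.284
v -1.391 0.533 0.119
v -1.571 0.473 -0.109
v -1.648 0.315 -0.348
v -1.604 0.097 -0.544
v -1.449 -0.133 -0.652
v -1.22 -0.321 -0.646
v -0.967 -0.424 -0.529
v -0.75 -0.418 -0.327
v -0.618 -0.306 -0.086
v -0.601 -0.112 0.138
v -0.703 0.118 0.295
f 2 4 1
f 5 2 1
f 1 4 3
f 3 5 1
f 2 8 4
f 6 2 5
f 6 8 2
f 4 8 3
f 7 5 3
f 3 8 7
f 7 6 5
f 8 6 7
f 10 12 9
f 13 10 9
f 9 12 11
f 11 13 9
f 10 16 12
f 14 10 13
f 14 16 10
f 12 16 11
f 15 13 11
f 11 16 15
f 15 14 13
f 16 14 15
f 18 17 21
f 18 21 19
f 19 21 22
f 19 22 20
f 21 17 23
f 21 23 22
f 22 23 24
f 22 24 20
f 23 17 25
f 23 25 24
f 24 25 26
f 24 26 20
f 25 17 27
f 25 27 26
f 26 27 28
f 26 28 20
f 27 17 29
f 27 29 28
f 28 29 30
f 28 30 20
f 29 17 31
f 29 31 30
f 30 31 32
f 30 32 20
f 31 17 33
f 31 33 32
f 32 33 34
f 32 34 20
f 33 17 35
f 33 35 34
f 34 35 36
f 34 36 20
f 35 17 37
f 35 37 36
f 36 37 38
f 36 38 20
f 37 17 39
f 37 39 38
f 38 39 40
f 38 40 20
f 39 17 41
f 39 41 40
f 40 41 42
f 40 42 20
f 41 17 43
f 41 43 42
f 42 43 44
f 42 44 20
f 43 17 45
f 43 45 44
f 44 45 46
f 44 46 20
f 45 17 47
f 45 47 46
f 46 47 48
f 46 48 20
f 47 17 18
f 47 18 48
f 48 18 19
f 48 19 20
f 49 86 65
f 86 60 89
f 65 89 54
f 86 89 65
f 49 65 61
f 65 54 66
f 61 66 50
f 65 66 61
f 49 61 70
f 61 50 71
f 70 71 56
f 61 71 70
f 49 70 82
f 70 56 85
f 82 85 59
f 70 85 82
f 49 82 86
f 82 59 90
f 86 90 60
f 82 90 86
f 50 66 77
f 66 54 80
f 77 80 58
f 66 80 77
f 54 89 67
f 89 60 88
f 67 88 53
f 89 88 67
f 60 90 87
f 90 59 83
f 87 83 51
f 90 83 87
f 59 85 84
f 85 56 72
f 84 72 55
f 85 72 84
f 56 71 76
f 71 50 73
f 76 73 57
f 71 73 76
f 52 78 64
f 78 58 79
f 64 79 53
f 78 79 64
f 52 64 62
f 64 53 63
f 62 63 51
f 64 63 62
f 52 62 69
f 62 51 68
f 69 68 55
f 62 68 69
f 52 69 74
f 69 55 75
f 74 75 57
f 69 75 74
f 52 74 78
f 74 57 81
f 78 81 58
f 74 81 78
f 53 79 67
f 79 58 80
f 67 80 54
f 79 80 67
f 51 63 87
f 63 53 88
f 87 88 60
f 63 88 87
f 55 68 84
f 68 51 83
f 84 83 59
f 68 83 84
f 57 75 76
f 75 55 72
f 76 72 56
f 75 72 76
f 58 81 77
f 81 57 73
f 77 73 50
f 81 73 77
f 92 91 94
f 92 94 93
f 94 91 95
f 94 95 93
f 95 91 96
f 95 96 93
f 96 91 97
f 96 97 93
f 97 91 98
f 97 98 93
f 98 91 99
f 98 99 93
f 99 91 100
f 99 100 93
f 100 91 101
f 100 101 93
f 101 91 102
f 101 102 93
f 102 91 103
f 102 103 93
f 103 91 104
f 103 104 93
f 104 91 105
f 104 105 93
f 105 91 92
f 105 92 93



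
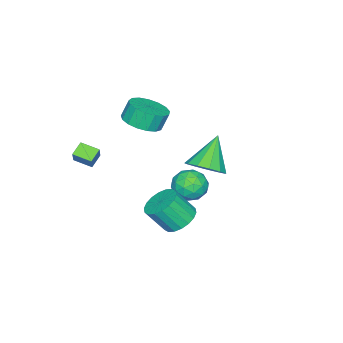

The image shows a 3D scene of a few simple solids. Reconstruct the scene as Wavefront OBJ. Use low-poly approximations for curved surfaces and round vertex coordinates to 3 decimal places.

v 1.701 0.537 -4.317
v 2.61 0.411 -4.738
v 3.109 -0.443 -3.404
v 2.199 -0.317 -2.983
v 2.658 0.795 -4.51
v 3.157 -0.059 -3.176
v 2.516 1.128 -4.243
v 3.015 0.274 -2.91
v 2.213 1.344 -3.992
v 2.712 0.491 -2.658
v 1.808 1.4 -3.804
v 2.307 0.547 -2.471
v 1.382 1.286 -3.718
v 1.881 0.432 -2.385
v 1.019 1.022 -3.751
v 1.518 0.169 -2.418
v 0.791 0.663 -3.896
v 1.29 -0.191 -2.562
v 0.743 0.279 -4.124
v 1.242 -0.575 -2.79
v 0.885 -0.054 -4.39
v 1.384 -0.908 -3.057
v 1.188 -0.271 -4.642
v 1.687 -1.124 -3.308
v 1.593 -0.327 -4.829
v 2.092 -1.18 -3.496
v 2.019 -0.212 -4.915
v 2.518 -1.066 -3.582
v 2.382 0.051 -4.882
v 2.881 -0.802 -3.549
v 3.785 3.172 1.858
v 4.564 3.184 2.548
v 2.455 3.068 3.362
v 4.416 3.743 2.456
v 4.068 4.122 2.175
v 3.63 4.198 1.793
v 3.242 3.949 1.431
v 3.026 3.454 1.206
v 3.051 2.868 1.187
v 3.309 2.38 1.382
v 3.718 2.143 1.728
v 4.149 2.232 2.115
v 4.464 2.621 2.421
v 0.812 -2.232 1.425
v 1.813 -1.866 1.699
v 1.449 -1.623 2.708
v 0.448 -1.988 2.435
v 1.571 -1.439 1.508
v 1.206 -1.196 2.517
v 1.155 -1.194 1.299
v 0.79 -0.951 2.308
v 0.66 -1.186 1.119
v 0.296 -0.943 2.128
v 0.2 -1.418 1.009
v -0.164 -1.175 2.018
v -0.119 -1.836 0.994
v -0.484 -1.593 2.003
v -0.226 -2.345 1.078
v -0.59 -2.102 2.087
v -0.094 -2.828 1.242
v -0.458 -2.585 2.251
v 0.245 -3.174 1.448
v -0.119 -2.931 2.457
v 0.714 -3.304 1.649
v 0.35 -3.061 2.658
v 1.206 -3.189 1.798
v 0.841 -2.946 2.807
v 1.607 -2.854 1.862
v 1.243 -2.611 2.871
v 1.826 -2.377 1.826
v 1.462 -2.134 2.836
v -1.34 -0.077 -4.773
v -0.409 0.082 -4.336
v -1.731 -1.162 -3.544
v -0.8 -1.003 -3.107
v -1.512 -0.243 -3.105
v -1.27 0.427 -3.864
v -0.87 -1.507 -4.016
v -0.628 -0.837 -4.775
v -0.118 -0.802 -3.868
v -0.515 -0.021 -3.305
v -1.625 -1.059 -4.575
v -2.022 -0.278 -4.012
v -0.84 0.097 -4.662
v -1.3 -1.177 -3.218
v -1.718 -0.731 -3.217
v -1.171 -0.638 -2.96
v -1.347 0.3 -4.385
v -0.799 0.393 -4.128
v -1.448 0.202 -3.405
v -1.341 -1.473 -3.752
v -0.793 -1.38 -3.495
v -0.969 -0.442 -4.92
v -0.422 -0.349 -4.663
v -0.692 -1.282 -4.475
v -0.122 -0.329 -4.13
v -0.352 -0.966 -3.408
v -0.393 -1.262 -3.942
v -0.251 -0.868 -4.388
v -0.355 0.13 -3.8
v -0.585 -0.507 -3.078
v -1.004 -0.061 -3.076
v -0.862 0.333 -3.523
v -0.184 -0.389 -3.525
v -1.555 -0.573 -4.802
v -1.785 -1.21 -4.08
v -1.278 -1.413 -4.357
v -1.136 -1.019 -4.804
v -1.788 -0.114 -4.472
v -2.018 -0.751 -3.75
v -1.889 -0.212 -3.492
v -1.747 0.182 -3.938
v -1.956 -0.691 -4.355
v 3.476 -4.058 0.421
v 3.896 -3.813 1.202
v 3.336 -3.055 0.182
v 3.756 -2.811 0.963
v 4.224 -4.049 0.017
v 4.644 -3.805 0.798
v 4.084 -3.047 -0.222
v 4.504 -2.802 0.559
f 2 1 5
f 2 5 3
f 3 5 6
f 3 6 4
f 5 1 7
f 5 7 6
f 6 7 8
f 6 8 4
f 7 1 9
f 7 9 8
f 8 9 10
f 8 10 4
f 9 1 11
f 9 11 10
f 10 11 12
f 10 12 4
f 11 1 13
f 11 13 12
f 12 13 14
f 12 14 4
f 13 1 15
f 13 15 14
f 14 15 16
f 14 16 4
f 15 1 17
f 15 17 16
f 16 17 18
f 16 18 4
f 17 1 19
f 17 19 18
f 18 19 20
f 18 20 4
f 19 1 21
f 19 21 20
f 20 21 22
f 20 22 4
f 21 1 23
f 21 23 22
f 22 23 24
f 22 24 4
f 23 1 25
f 23 25 24
f 24 25 26
f 24 26 4
f 25 1 27
f 25 27 26
f 26 27 28
f 26 28 4
f 27 1 29
f 27 29 28
f 28 29 30
f 28 30 4
f 29 1 2
f 29 2 30
f 30 2 3
f 30 3 4
f 32 31 34
f 32 34 33
f 34 31 35
f 34 35 33
f 35 31 36
f 35 36 33
f 36 31 37
f 36 37 33
f 37 31 38
f 37 38 33
f 38 31 39
f 38 39 33
f 39 31 40
f 39 40 33
f 40 31 41
f 40 41 33
f 41 31 42
f 41 42 33
f 42 31 43
f 42 43 33
f 43 31 32
f 43 32 33
f 45 44 48
f 45 48 46
f 46 48 49
f 46 49 47
f 48 44 50
f 48 50 49
f 49 50 51
f 49 51 47
f 50 44 52
f 50 52 51
f 51 52 53
f 51 53 47
f 52 44 54
f 52 54 53
f 53 54 55
f 53 55 47
f 54 44 56
f 54 56 55
f 55 56 57
f 55 57 47
f 56 44 58
f 56 58 57
f 57 58 59
f 57 59 47
f 58 44 60
f 58 60 59
f 59 60 61
f 59 61 47
f 60 44 62
f 60 62 61
f 61 62 63
f 61 63 47
f 62 44 64
f 62 64 63
f 63 64 65
f 63 65 47
f 64 44 66
f 64 66 65
f 65 66 67
f 65 67 47
f 66 44 68
f 66 68 67
f 67 68 69
f 67 69 47
f 68 44 70
f 68 70 69
f 69 70 71
f 69 71 47
f 70 44 45
f 70 45 71
f 71 45 46
f 71 46 47
f 72 109 88
f 109 83 112
f 88 112 77
f 109 112 88
f 72 88 84
f 88 77 89
f 84 89 73
f 88 89 84
f 72 84 93
f 84 73 94
f 93 94 79
f 84 94 93
f 72 93 105
f 93 79 108
f 105 108 82
f 93 108 105
f 72 105 109
f 105 82 113
f 109 113 83
f 105 113 109
f 73 89 100
f 89 77 103
f 100 103 81
f 89 103 100
f 77 112 90
f 112 83 111
f 90 111 76
f 112 111 90
f 83 113 110
f 113 82 106
f 110 106 74
f 113 106 110
f 82 108 107
f 108 79 95
f 107 95 78
f 108 95 107
f 79 94 99
f 94 73 96
f 99 96 80
f 94 96 99
f 75 101 87
f 101 81 102
f 87 102 76
f 101 102 87
f 75 87 85
f 87 76 86
f 85 86 74
f 87 86 85
f 75 85 92
f 85 74 91
f 92 91 78
f 85 91 92
f 75 92 97
f 92 78 98
f 97 98 80
f 92 98 97
f 75 97 101
f 97 80 104
f 101 104 81
f 97 104 101
f 76 102 90
f 102 81 103
f 90 103 77
f 102 103 90
f 74 86 110
f 86 76 111
f 110 111 83
f 86 111 110
f 78 91 107
f 91 74 106
f 107 106 82
f 91 106 107
f 80 98 99
f 98 78 95
f 99 95 79
f 98 95 99
f 81 104 100
f 104 80 96
f 100 96 73
f 104 96 100
f 115 117 114
f 118 115 114
f 114 117 116
f 116 118 114
f 115 121 117
f 119 115 118
f 119 121 115
f 117 121 116
f 120 118 116
f 116 121 120
f 120 119 118
f 121 119 120



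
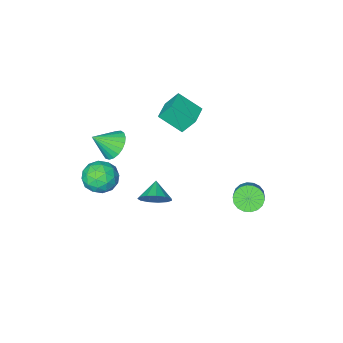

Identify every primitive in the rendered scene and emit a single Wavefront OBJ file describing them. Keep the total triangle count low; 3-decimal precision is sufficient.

v 0.407 -0.324 -3.075
v 1.026 -0.189 -2.314
v -0.227 -1.196 -2.405
v 0.607 0.171 -2.241
v 0.124 0.375 -2.433
v -0.269 0.357 -2.829
v -0.447 0.122 -3.303
v -0.354 -0.254 -3.704
v -0.019 -0.652 -3.906
v 0.451 -0.946 -3.844
v 0.907 -1.042 -3.538
v 1.205 -0.91 -3.084
v 1.249 -0.592 -2.628
v -4.299 2.205 -3.177
v -3.576 2.193 -3.696
v -2.699 3.383 -2.503
v -3.421 3.395 -1.983
v -3.785 2.495 -3.843
v -2.908 3.685 -2.65
v -4.096 2.739 -3.859
v -3.219 3.93 -2.666
v -4.448 2.878 -3.739
v -3.57 4.069 -2.546
v -4.769 2.884 -3.508
v -3.892 4.074 -2.315
v -4.998 2.755 -3.211
v -4.12 3.945 -2.018
v -5.088 2.517 -2.908
v -4.21 3.707 -1.715
v -5.021 2.217 -2.657
v -4.144 3.407 -1.464
v -4.812 1.915 -2.51
v -3.935 3.105 -1.317
v -4.501 1.67 -2.494
v -3.624 2.861 -1.301
v -4.15 1.531 -2.614
v -3.272 2.722 -1.421
v -3.828 1.526 -2.845
v -2.951 2.716 -1.652
v -3.6 1.655 -3.142
v -2.722 2.845 -1.949
v -3.51 1.893 -3.445
v -2.632 3.083 -2.252
v 2.933 -0.744 -1.185
v 3.815 -1.42 -1.417
v 2.525 -1.78 0.277
v 3.407 -2.456 0.045
v 3.585 -1.394 0.406
v 3.837 -0.754 -0.498
v 2.503 -2.446 -0.642
v 2.755 -1.806 -1.546
v 3.549 -2.472 -1.082
v 4.218 -1.822 -0.434
v 2.122 -1.378 -0.706
v 2.791 -0.728 -0.058
v 3.41 -0.991 -1.429
v 2.93 -2.209 0.289
v 3.034 -1.584 0.501
v 3.553 -1.982 0.365
v 3.423 -0.6 -0.889
v 3.942 -0.997 -1.026
v 3.806 -0.982 0.046
v 2.398 -2.203 -0.114
v 2.917 -2.6 -0.251
v 2.787 -1.218 -1.505
v 3.306 -1.616 -1.641
v 2.534 -2.218 -1.186
v 3.772 -2.007 -1.369
v 3.532 -2.616 -0.509
v 3.001 -2.61 -0.913
v 3.149 -2.234 -1.444
v 4.165 -1.625 -0.988
v 3.925 -2.233 -0.129
v 4.03 -1.609 0.083
v 4.178 -1.233 -0.448
v 4.009 -2.243 -0.791
v 2.415 -0.967 -1.011
v 2.175 -1.575 -0.152
v 2.162 -1.967 -0.692
v 2.31 -1.591 -1.223
v 2.808 -0.584 -0.631
v 2.568 -1.193 0.229
v 3.191 -0.966 0.304
v 3.339 -0.59 -0.227
v 2.331 -0.957 -0.349
v -1.965 -2.932 2.448
v -2.521 -2.406 3.523
v -2.856 -1.825 1.445
v -3.413 -1.299 2.52
v -0.887 -1.981 2.54
v -1.444 -1.455 3.615
v -1.779 -0.874 1.537
v -2.335 -0.348 2.612
v 3.057 -0.197 3.377
v 3.567 0.616 3.136
v 4.183 -0.623 4.323
v 3.346 0.746 3.458
v 3.075 0.713 3.766
v 2.8 0.522 4.007
v 2.571 0.207 4.138
v 2.425 -0.178 4.139
v 2.389 -0.566 4.007
v 2.468 -0.891 3.767
v 2.649 -1.096 3.459
v 2.901 -1.145 3.137
v 3.18 -1.031 2.857
v 3.437 -0.772 2.666
v 3.629 -0.414 2.599
v 3.722 -0.019 2.666
v 3.7 0.346 2.856
f 2 1 4
f 2 4 3
f 4 1 5
f 4 5 3
f 5 1 6
f 5 6 3
f 6 1 7
f 6 7 3
f 7 1 8
f 7 8 3
f 8 1 9
f 8 9 3
f 9 1 10
f 9 10 3
f 10 1 11
f 10 11 3
f 11 1 12
f 11 12 3
f 12 1 13
f 12 13 3
f 13 1 2
f 13 2 3
f 15 14 18
f 15 18 16
f 16 18 19
f 16 19 17
f 18 14 20
f 18 20 19
f 19 20 21
f 19 21 17
f 20 14 22
f 20 22 21
f 21 22 23
f 21 23 17
f 22 14 24
f 22 24 23
f 23 24 25
f 23 25 17
f 24 14 26
f 24 26 25
f 25 26 27
f 25 27 17
f 26 14 28
f 26 28 27
f 27 28 29
f 27 29 17
f 28 14 30
f 28 30 29
f 29 30 31
f 29 31 17
f 30 14 32
f 30 32 31
f 31 32 33
f 31 33 17
f 32 14 34
f 32 34 33
f 33 34 35
f 33 35 17
f 34 14 36
f 34 36 35
f 35 36 37
f 35 37 17
f 36 14 38
f 36 38 37
f 37 38 39
f 37 39 17
f 38 14 40
f 38 40 39
f 39 40 41
f 39 41 17
f 40 14 42
f 40 42 41
f 41 42 43
f 41 43 17
f 42 14 15
f 42 15 43
f 43 15 16
f 43 16 17
f 44 81 60
f 81 55 84
f 60 84 49
f 81 84 60
f 44 60 56
f 60 49 61
f 56 61 45
f 60 61 56
f 44 56 65
f 56 45 66
f 65 66 51
f 56 66 65
f 44 65 77
f 65 51 80
f 77 80 54
f 65 80 77
f 44 77 81
f 77 54 85
f 81 85 55
f 77 85 81
f 45 61 72
f 61 49 75
f 72 75 53
f 61 75 72
f 49 84 62
f 84 55 83
f 62 83 48
f 84 83 62
f 55 85 82
f 85 54 78
f 82 78 46
f 85 78 82
f 54 80 79
f 80 51 67
f 79 67 50
f 80 67 79
f 51 66 71
f 66 45 68
f 71 68 52
f 66 68 71
f 47 73 59
f 73 53 74
f 59 74 48
f 73 74 59
f 47 59 57
f 59 48 58
f 57 58 46
f 59 58 57
f 47 57 64
f 57 46 63
f 64 63 50
f 57 63 64
f 47 64 69
f 64 50 70
f 69 70 52
f 64 70 69
f 47 69 73
f 69 52 76
f 73 76 53
f 69 76 73
f 48 74 62
f 74 53 75
f 62 75 49
f 74 75 62
f 46 58 82
f 58 48 83
f 82 83 55
f 58 83 82
f 50 63 79
f 63 46 78
f 79 78 54
f 63 78 79
f 52 70 71
f 70 50 67
f 71 67 51
f 70 67 71
f 53 76 72
f 76 52 68
f 72 68 45
f 76 68 72
f 87 89 86
f 90 87 86
f 86 89 88
f 88 90 86
f 87 93 89
f 91 87 90
f 91 93 87
f 89 93 88
f 92 90 88
f 88 93 92
f 92 91 90
f 93 91 92
f 95 94 97
f 95 97 96
f 97 94 98
f 97 98 96
f 98 94 99
f 98 99 96
f 99 94 100
f 99 100 96
f 100 94 101
f 100 101 96
f 101 94 102
f 101 102 96
f 102 94 103
f 102 103 96
f 103 94 104
f 103 104 96
f 104 94 105
f 104 105 96
f 105 94 106
f 105 106 96
f 106 94 107
f 106 107 96
f 107 94 108
f 107 108 96
f 108 94 109
f 108 109 96
f 109 94 110
f 109 110 96
f 110 94 95
f 110 95 96

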